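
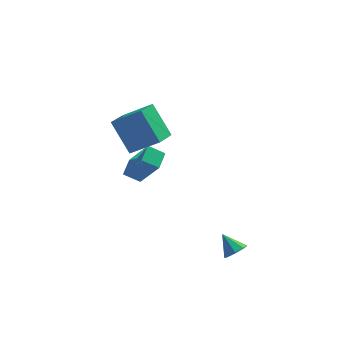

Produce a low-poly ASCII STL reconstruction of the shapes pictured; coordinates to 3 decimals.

solid 
facet normal -0.392 0.551 0.737
outer loop
vertex -1.93 1.009 4.932
vertex -1.308 2.122 4.431
vertex -3.242 1.323 3.999
endloop
endfacet
facet normal -0.454 -0.812 0.366
outer loop
vertex -2.512 0.298 2.629
vertex -1.93 1.009 4.932
vertex -3.242 1.323 3.999
endloop
endfacet
facet normal -0.392 0.551 0.737
outer loop
vertex -3.242 1.323 3.999
vertex -1.308 2.122 4.431
vertex -2.619 2.436 3.498
endloop
endfacet
facet normal -0.800 0.191 -0.569
outer loop
vertex -2.619 2.436 3.498
vertex -2.512 0.298 2.629
vertex -3.242 1.323 3.999
endloop
endfacet
facet normal 0.800 -0.191 0.569
outer loop
vertex -1.93 1.009 4.932
vertex -0.578 1.097 3.061
vertex -1.308 2.122 4.431
endloop
endfacet
facet normal -0.455 -0.812 0.366
outer loop
vertex -1.201 -0.016 3.562
vertex -1.93 1.009 4.932
vertex -2.512 0.298 2.629
endloop
endfacet
facet normal 0.800 -0.192 0.569
outer loop
vertex -1.201 -0.016 3.562
vertex -0.578 1.097 3.061
vertex -1.93 1.009 4.932
endloop
endfacet
facet normal 0.455 0.812 -0.365
outer loop
vertex -1.308 2.122 4.431
vertex -0.578 1.097 3.061
vertex -2.619 2.436 3.498
endloop
endfacet
facet normal -0.800 0.191 -0.569
outer loop
vertex -1.89 1.411 2.128
vertex -2.512 0.298 2.629
vertex -2.619 2.436 3.498
endloop
endfacet
facet normal 0.455 0.812 -0.366
outer loop
vertex -2.619 2.436 3.498
vertex -0.578 1.097 3.061
vertex -1.89 1.411 2.128
endloop
endfacet
facet normal 0.392 -0.551 -0.737
outer loop
vertex -1.89 1.411 2.128
vertex -1.201 -0.016 3.562
vertex -2.512 0.298 2.629
endloop
endfacet
facet normal 0.392 -0.551 -0.737
outer loop
vertex -0.578 1.097 3.061
vertex -1.201 -0.016 3.562
vertex -1.89 1.411 2.128
endloop
endfacet
facet normal 0.479 -0.598 -0.643
outer loop
vertex 2.197 -2.896 -1.66
vertex 1.883 -2.659 -2.114
vertex 2.404 -2.53 -1.846
endloop
endfacet
facet normal 0.458 0.183 0.870
outer loop
vertex 2.197 -2.896 -1.66
vertex 2.404 -2.53 -1.846
vertex 1.357 -2.001 -1.406
endloop
endfacet
facet normal 0.479 -0.598 -0.643
outer loop
vertex 2.404 -2.53 -1.846
vertex 1.883 -2.659 -2.114
vertex 2.306 -2.241 -2.188
endloop
endfacet
facet normal 0.546 0.711 0.444
outer loop
vertex 2.404 -2.53 -1.846
vertex 2.306 -2.241 -2.188
vertex 1.357 -2.001 -1.406
endloop
endfacet
facet normal 0.479 -0.598 -0.643
outer loop
vertex 2.306 -2.241 -2.188
vertex 1.883 -2.659 -2.114
vertex 1.961 -2.196 -2.487
endloop
endfacet
facet normal 0.189 0.979 -0.071
outer loop
vertex 2.306 -2.241 -2.188
vertex 1.961 -2.196 -2.487
vertex 1.357 -2.001 -1.406
endloop
endfacet
facet normal 0.478 -0.599 -0.643
outer loop
vertex 1.961 -2.196 -2.487
vertex 1.883 -2.659 -2.114
vertex 1.569 -2.423 -2.567
endloop
endfacet
facet normal -0.405 0.833 -0.377
outer loop
vertex 1.961 -2.196 -2.487
vertex 1.569 -2.423 -2.567
vertex 1.357 -2.001 -1.406
endloop
endfacet
facet normal 0.479 -0.598 -0.643
outer loop
vertex 1.569 -2.423 -2.567
vertex 1.883 -2.659 -2.114
vertex 1.362 -2.788 -2.382
endloop
endfacet
facet normal -0.888 0.356 -0.291
outer loop
vertex 1.569 -2.423 -2.567
vertex 1.362 -2.788 -2.382
vertex 1.357 -2.001 -1.406
endloop
endfacet
facet normal 0.479 -0.598 -0.643
outer loop
vertex 1.362 -2.788 -2.382
vertex 1.883 -2.659 -2.114
vertex 1.46 -3.078 -2.039
endloop
endfacet
facet normal -0.976 -0.172 0.134
outer loop
vertex 1.362 -2.788 -2.382
vertex 1.46 -3.078 -2.039
vertex 1.357 -2.001 -1.406
endloop
endfacet
facet normal 0.480 -0.599 -0.641
outer loop
vertex 1.46 -3.078 -2.039
vertex 1.883 -2.659 -2.114
vertex 1.805 -3.122 -1.74
endloop
endfacet
facet normal -0.619 -0.441 0.650
outer loop
vertex 1.46 -3.078 -2.039
vertex 1.805 -3.122 -1.74
vertex 1.357 -2.001 -1.406
endloop
endfacet
facet normal 0.477 -0.600 -0.643
outer loop
vertex 1.805 -3.122 -1.74
vertex 1.883 -2.659 -2.114
vertex 2.197 -2.896 -1.66
endloop
endfacet
facet normal -0.025 -0.295 0.955
outer loop
vertex 1.805 -3.122 -1.74
vertex 2.197 -2.896 -1.66
vertex 1.357 -2.001 -1.406
endloop
endfacet
facet normal -0.843 0.205 0.497
outer loop
vertex -1.788 2.645 -0.003
vertex -1.424 3.518 0.254
vertex -2.6 3.493 -1.732
endloop
endfacet
facet normal -0.372 -0.891 -0.262
outer loop
vertex -1.816 3.302 -2.194
vertex -1.788 2.645 -0.003
vertex -2.6 3.493 -1.732
endloop
endfacet
facet normal -0.843 0.205 0.497
outer loop
vertex -2.6 3.493 -1.732
vertex -1.424 3.518 0.254
vertex -2.236 4.366 -1.475
endloop
endfacet
facet normal -0.389 0.406 -0.827
outer loop
vertex -2.236 4.366 -1.475
vertex -1.816 3.302 -2.194
vertex -2.6 3.493 -1.732
endloop
endfacet
facet normal 0.389 -0.406 0.827
outer loop
vertex -1.788 2.645 -0.003
vertex -0.64 3.327 -0.208
vertex -1.424 3.518 0.254
endloop
endfacet
facet normal -0.372 -0.891 -0.262
outer loop
vertex -1.004 2.454 -0.465
vertex -1.788 2.645 -0.003
vertex -1.816 3.302 -2.194
endloop
endfacet
facet normal 0.389 -0.406 0.827
outer loop
vertex -1.004 2.454 -0.465
vertex -0.64 3.327 -0.208
vertex -1.788 2.645 -0.003
endloop
endfacet
facet normal 0.372 0.891 0.262
outer loop
vertex -1.424 3.518 0.254
vertex -0.64 3.327 -0.208
vertex -2.236 4.366 -1.475
endloop
endfacet
facet normal -0.389 0.406 -0.827
outer loop
vertex -1.452 4.175 -1.937
vertex -1.816 3.302 -2.194
vertex -2.236 4.366 -1.475
endloop
endfacet
facet normal 0.372 0.891 0.262
outer loop
vertex -2.236 4.366 -1.475
vertex -0.64 3.327 -0.208
vertex -1.452 4.175 -1.937
endloop
endfacet
facet normal 0.843 -0.205 -0.497
outer loop
vertex -1.452 4.175 -1.937
vertex -1.004 2.454 -0.465
vertex -1.816 3.302 -2.194
endloop
endfacet
facet normal 0.843 -0.205 -0.497
outer loop
vertex -0.64 3.327 -0.208
vertex -1.004 2.454 -0.465
vertex -1.452 4.175 -1.937
endloop
endfacet

endsolid


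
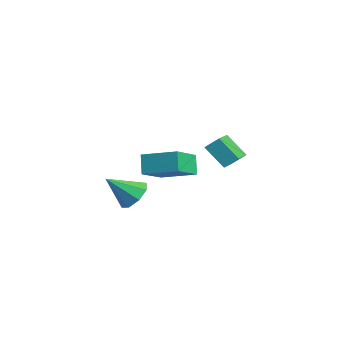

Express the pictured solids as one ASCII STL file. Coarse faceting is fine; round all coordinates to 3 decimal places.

solid 
facet normal -0.521 0.182 0.834
outer loop
vertex -2.128 -0.431 1.102
vertex -0.892 0.824 1.6
vertex -3.162 0.965 0.151
endloop
endfacet
facet normal -0.676 -0.685 -0.271
outer loop
vertex -2.568 0.756 -0.8
vertex -2.128 -0.431 1.102
vertex -3.162 0.965 0.151
endloop
endfacet
facet normal -0.521 0.183 0.834
outer loop
vertex -3.162 0.965 0.151
vertex -0.892 0.824 1.6
vertex -1.926 2.219 0.648
endloop
endfacet
facet normal -0.522 0.705 -0.481
outer loop
vertex -1.926 2.219 0.648
vertex -2.568 0.756 -0.8
vertex -3.162 0.965 0.151
endloop
endfacet
facet normal 0.522 -0.705 0.481
outer loop
vertex -2.128 -0.431 1.102
vertex -0.298 0.615 0.649
vertex -0.892 0.824 1.6
endloop
endfacet
facet normal -0.675 -0.686 -0.272
outer loop
vertex -1.534 -0.639 0.152
vertex -2.128 -0.431 1.102
vertex -2.568 0.756 -0.8
endloop
endfacet
facet normal 0.522 -0.705 0.481
outer loop
vertex -1.534 -0.639 0.152
vertex -0.298 0.615 0.649
vertex -2.128 -0.431 1.102
endloop
endfacet
facet normal 0.675 0.686 0.271
outer loop
vertex -0.892 0.824 1.6
vertex -0.298 0.615 0.649
vertex -1.926 2.219 0.648
endloop
endfacet
facet normal -0.522 0.705 -0.481
outer loop
vertex -1.332 2.011 -0.302
vertex -2.568 0.756 -0.8
vertex -1.926 2.219 0.648
endloop
endfacet
facet normal 0.675 0.686 0.272
outer loop
vertex -1.926 2.219 0.648
vertex -0.298 0.615 0.649
vertex -1.332 2.011 -0.302
endloop
endfacet
facet normal 0.521 -0.183 -0.834
outer loop
vertex -1.332 2.011 -0.302
vertex -1.534 -0.639 0.152
vertex -2.568 0.756 -0.8
endloop
endfacet
facet normal 0.521 -0.183 -0.834
outer loop
vertex -0.298 0.615 0.649
vertex -1.534 -0.639 0.152
vertex -1.332 2.011 -0.302
endloop
endfacet
facet normal 0.204 0.718 -0.666
outer loop
vertex 0.823 -1.411 0.388
vertex 0.221 -1.747 -0.159
vertex 0.211 -1.147 0.485
endloop
endfacet
facet normal 0.239 0.205 0.949
outer loop
vertex 0.823 -1.411 0.388
vertex 0.211 -1.147 0.485
vertex -0.121 -2.953 0.959
endloop
endfacet
facet normal 0.203 0.718 -0.666
outer loop
vertex 0.211 -1.147 0.485
vertex 0.221 -1.747 -0.159
vertex -0.395 -1.235 0.205
endloop
endfacet
facet normal -0.436 0.303 0.848
outer loop
vertex 0.211 -1.147 0.485
vertex -0.395 -1.235 0.205
vertex -0.121 -2.953 0.959
endloop
endfacet
facet normal 0.204 0.718 -0.665
outer loop
vertex -0.395 -1.235 0.205
vertex 0.221 -1.747 -0.159
vertex -0.64 -1.622 -0.288
endloop
endfacet
facet normal -0.907 0.040 0.420
outer loop
vertex -0.395 -1.235 0.205
vertex -0.64 -1.622 -0.288
vertex -0.121 -2.953 0.959
endloop
endfacet
facet normal 0.204 0.718 -0.665
outer loop
vertex -0.64 -1.622 -0.288
vertex 0.221 -1.747 -0.159
vertex -0.381 -2.083 -0.706
endloop
endfacet
facet normal -0.899 -0.429 -0.084
outer loop
vertex -0.64 -1.622 -0.288
vertex -0.381 -2.083 -0.706
vertex -0.121 -2.953 0.959
endloop
endfacet
facet normal 0.203 0.719 -0.665
outer loop
vertex -0.381 -2.083 -0.706
vertex 0.221 -1.747 -0.159
vertex 0.232 -2.346 -0.803
endloop
endfacet
facet normal -0.415 -0.831 -0.370
outer loop
vertex -0.381 -2.083 -0.706
vertex 0.232 -2.346 -0.803
vertex -0.121 -2.953 0.959
endloop
endfacet
facet normal 0.204 0.719 -0.665
outer loop
vertex 0.232 -2.346 -0.803
vertex 0.221 -1.747 -0.159
vertex 0.838 -2.259 -0.523
endloop
endfacet
facet normal 0.257 -0.928 -0.268
outer loop
vertex 0.232 -2.346 -0.803
vertex 0.838 -2.259 -0.523
vertex -0.121 -2.953 0.959
endloop
endfacet
facet normal 0.204 0.718 -0.665
outer loop
vertex 0.838 -2.259 -0.523
vertex 0.221 -1.747 -0.159
vertex 1.083 -1.871 -0.029
endloop
endfacet
facet normal 0.729 -0.665 0.161
outer loop
vertex 0.838 -2.259 -0.523
vertex 1.083 -1.871 -0.029
vertex -0.121 -2.953 0.959
endloop
endfacet
facet normal 0.204 0.718 -0.665
outer loop
vertex 1.083 -1.871 -0.029
vertex 0.221 -1.747 -0.159
vertex 0.823 -1.411 0.388
endloop
endfacet
facet normal 0.721 -0.195 0.665
outer loop
vertex 1.083 -1.871 -0.029
vertex 0.823 -1.411 0.388
vertex -0.121 -2.953 0.959
endloop
endfacet
facet normal -0.747 0.597 -0.292
outer loop
vertex -2.688 3.443 0.837
vertex -2.426 4.043 1.394
vertex -1.819 4.023 -0.197
endloop
endfacet
facet normal -0.304 -0.699 -0.648
outer loop
vertex -0.534 2.997 0.306
vertex -2.688 3.443 0.837
vertex -1.819 4.023 -0.197
endloop
endfacet
facet normal -0.747 0.597 -0.293
outer loop
vertex -1.819 4.023 -0.197
vertex -2.426 4.043 1.394
vertex -1.557 4.624 0.36
endloop
endfacet
facet normal 0.591 0.395 -0.704
outer loop
vertex -1.557 4.624 0.36
vertex -0.534 2.997 0.306
vertex -1.819 4.023 -0.197
endloop
endfacet
facet normal -0.591 -0.395 0.703
outer loop
vertex -2.688 3.443 0.837
vertex -1.141 3.017 1.897
vertex -2.426 4.043 1.394
endloop
endfacet
facet normal -0.304 -0.698 -0.648
outer loop
vertex -1.403 2.416 1.34
vertex -2.688 3.443 0.837
vertex -0.534 2.997 0.306
endloop
endfacet
facet normal -0.591 -0.395 0.704
outer loop
vertex -1.403 2.416 1.34
vertex -1.141 3.017 1.897
vertex -2.688 3.443 0.837
endloop
endfacet
facet normal 0.304 0.698 0.648
outer loop
vertex -2.426 4.043 1.394
vertex -1.141 3.017 1.897
vertex -1.557 4.624 0.36
endloop
endfacet
facet normal 0.591 0.395 -0.703
outer loop
vertex -0.272 3.597 0.863
vertex -0.534 2.997 0.306
vertex -1.557 4.624 0.36
endloop
endfacet
facet normal 0.305 0.698 0.648
outer loop
vertex -1.557 4.624 0.36
vertex -1.141 3.017 1.897
vertex -0.272 3.597 0.863
endloop
endfacet
facet normal 0.747 -0.597 0.292
outer loop
vertex -0.272 3.597 0.863
vertex -1.403 2.416 1.34
vertex -0.534 2.997 0.306
endloop
endfacet
facet normal 0.747 -0.597 0.293
outer loop
vertex -1.141 3.017 1.897
vertex -1.403 2.416 1.34
vertex -0.272 3.597 0.863
endloop
endfacet

endsolid


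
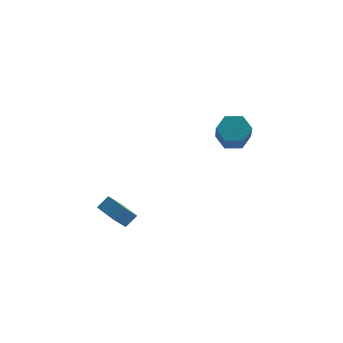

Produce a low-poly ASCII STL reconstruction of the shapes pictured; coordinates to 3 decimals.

solid 
facet normal -0.300 0.699 -0.649
outer loop
vertex 2.537 1.497 1.326
vertex 1.959 1.759 1.876
vertex 2.728 2.096 1.883
endloop
endfacet
facet normal 0.926 0.052 -0.374
outer loop
vertex 2.537 1.497 1.326
vertex 2.728 2.096 1.883
vertex 3.2 -0.04 2.754
endloop
endfacet
facet normal 0.926 0.053 -0.373
outer loop
vertex 3.2 -0.04 2.754
vertex 2.728 2.096 1.883
vertex 3.39 0.559 3.311
endloop
endfacet
facet normal 0.301 -0.699 0.649
outer loop
vertex 3.2 -0.04 2.754
vertex 3.39 0.559 3.311
vertex 2.621 0.221 3.304
endloop
endfacet
facet normal -0.300 0.699 -0.649
outer loop
vertex 2.728 2.096 1.883
vertex 1.959 1.759 1.876
vertex 2.15 2.358 2.433
endloop
endfacet
facet normal 0.660 0.644 0.387
outer loop
vertex 2.728 2.096 1.883
vertex 2.15 2.358 2.433
vertex 3.39 0.559 3.311
endloop
endfacet
facet normal 0.660 0.644 0.387
outer loop
vertex 3.39 0.559 3.311
vertex 2.15 2.358 2.433
vertex 2.812 0.821 3.861
endloop
endfacet
facet normal 0.301 -0.699 0.649
outer loop
vertex 3.39 0.559 3.311
vertex 2.812 0.821 3.861
vertex 2.621 0.221 3.304
endloop
endfacet
facet normal -0.301 0.699 -0.649
outer loop
vertex 2.15 2.358 2.433
vertex 1.959 1.759 1.876
vertex 1.38 2.02 2.426
endloop
endfacet
facet normal -0.267 0.592 0.761
outer loop
vertex 2.15 2.358 2.433
vertex 1.38 2.02 2.426
vertex 2.812 0.821 3.861
endloop
endfacet
facet normal -0.267 0.592 0.761
outer loop
vertex 2.812 0.821 3.861
vertex 1.38 2.02 2.426
vertex 2.043 0.483 3.854
endloop
endfacet
facet normal 0.301 -0.699 0.649
outer loop
vertex 2.812 0.821 3.861
vertex 2.043 0.483 3.854
vertex 2.621 0.221 3.304
endloop
endfacet
facet normal -0.301 0.699 -0.649
outer loop
vertex 1.38 2.02 2.426
vertex 1.959 1.759 1.876
vertex 1.19 1.421 1.869
endloop
endfacet
facet normal -0.926 -0.053 0.373
outer loop
vertex 1.38 2.02 2.426
vertex 1.19 1.421 1.869
vertex 2.043 0.483 3.854
endloop
endfacet
facet normal -0.926 -0.052 0.373
outer loop
vertex 2.043 0.483 3.854
vertex 1.19 1.421 1.869
vertex 1.852 -0.116 3.297
endloop
endfacet
facet normal 0.300 -0.699 0.649
outer loop
vertex 2.043 0.483 3.854
vertex 1.852 -0.116 3.297
vertex 2.621 0.221 3.304
endloop
endfacet
facet normal -0.301 0.699 -0.649
outer loop
vertex 1.19 1.421 1.869
vertex 1.959 1.759 1.876
vertex 1.768 1.159 1.319
endloop
endfacet
facet normal -0.660 -0.644 -0.387
outer loop
vertex 1.19 1.421 1.869
vertex 1.768 1.159 1.319
vertex 1.852 -0.116 3.297
endloop
endfacet
facet normal -0.660 -0.644 -0.387
outer loop
vertex 1.852 -0.116 3.297
vertex 1.768 1.159 1.319
vertex 2.43 -0.378 2.747
endloop
endfacet
facet normal 0.300 -0.699 0.649
outer loop
vertex 1.852 -0.116 3.297
vertex 2.43 -0.378 2.747
vertex 2.621 0.221 3.304
endloop
endfacet
facet normal -0.301 0.699 -0.649
outer loop
vertex 1.768 1.159 1.319
vertex 1.959 1.759 1.876
vertex 2.537 1.497 1.326
endloop
endfacet
facet normal 0.267 -0.592 -0.761
outer loop
vertex 1.768 1.159 1.319
vertex 2.537 1.497 1.326
vertex 2.43 -0.378 2.747
endloop
endfacet
facet normal 0.267 -0.592 -0.761
outer loop
vertex 2.43 -0.378 2.747
vertex 2.537 1.497 1.326
vertex 3.2 -0.04 2.754
endloop
endfacet
facet normal 0.301 -0.699 0.649
outer loop
vertex 2.43 -0.378 2.747
vertex 3.2 -0.04 2.754
vertex 2.621 0.221 3.304
endloop
endfacet
facet normal -0.424 -0.603 -0.676
outer loop
vertex -2.883 -1.333 -3.383
vertex -4.274 -0.306 -3.427
vertex -2.491 -0.833 -4.075
endloop
endfacet
facet normal 0.804 -0.594 0.026
outer loop
vertex -2.126 -0.314 -3.493
vertex -2.883 -1.333 -3.383
vertex -2.491 -0.833 -4.075
endloop
endfacet
facet normal -0.424 -0.602 -0.677
outer loop
vertex -2.491 -0.833 -4.075
vertex -4.274 -0.306 -3.427
vertex -3.881 0.195 -4.119
endloop
endfacet
facet normal 0.417 0.533 -0.736
outer loop
vertex -3.881 0.195 -4.119
vertex -2.126 -0.314 -3.493
vertex -2.491 -0.833 -4.075
endloop
endfacet
facet normal -0.417 -0.533 0.737
outer loop
vertex -2.883 -1.333 -3.383
vertex -3.909 0.213 -2.845
vertex -4.274 -0.306 -3.427
endloop
endfacet
facet normal 0.804 -0.594 0.026
outer loop
vertex -2.519 -0.815 -2.801
vertex -2.883 -1.333 -3.383
vertex -2.126 -0.314 -3.493
endloop
endfacet
facet normal -0.418 -0.533 0.736
outer loop
vertex -2.519 -0.815 -2.801
vertex -3.909 0.213 -2.845
vertex -2.883 -1.333 -3.383
endloop
endfacet
facet normal -0.804 0.594 -0.026
outer loop
vertex -4.274 -0.306 -3.427
vertex -3.909 0.213 -2.845
vertex -3.881 0.195 -4.119
endloop
endfacet
facet normal 0.417 0.534 -0.736
outer loop
vertex -3.517 0.713 -3.537
vertex -2.126 -0.314 -3.493
vertex -3.881 0.195 -4.119
endloop
endfacet
facet normal -0.804 0.594 -0.026
outer loop
vertex -3.881 0.195 -4.119
vertex -3.909 0.213 -2.845
vertex -3.517 0.713 -3.537
endloop
endfacet
facet normal 0.423 0.602 0.677
outer loop
vertex -3.517 0.713 -3.537
vertex -2.519 -0.815 -2.801
vertex -2.126 -0.314 -3.493
endloop
endfacet
facet normal 0.424 0.603 0.676
outer loop
vertex -3.909 0.213 -2.845
vertex -2.519 -0.815 -2.801
vertex -3.517 0.713 -3.537
endloop
endfacet

endsolid


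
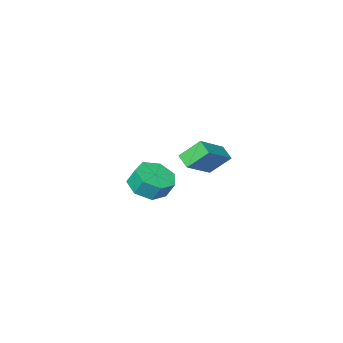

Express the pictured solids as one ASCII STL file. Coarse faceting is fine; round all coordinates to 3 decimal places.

solid 
facet normal -0.596 0.394 0.700
outer loop
vertex 2.055 2.836 4.755
vertex 2.05 3.575 4.335
vertex 0.514 2.263 3.764
endloop
endfacet
facet normal 0.006 -0.870 0.493
outer loop
vertex 1.33 1.725 2.805
vertex 2.055 2.836 4.755
vertex 0.514 2.263 3.764
endloop
endfacet
facet normal -0.596 0.392 0.701
outer loop
vertex 0.514 2.263 3.764
vertex 2.05 3.575 4.335
vertex 0.508 3.003 3.345
endloop
endfacet
facet normal -0.803 -0.299 -0.516
outer loop
vertex 0.508 3.003 3.345
vertex 1.33 1.725 2.805
vertex 0.514 2.263 3.764
endloop
endfacet
facet normal 0.803 0.299 0.516
outer loop
vertex 2.055 2.836 4.755
vertex 2.866 3.037 3.376
vertex 2.05 3.575 4.335
endloop
endfacet
facet normal 0.006 -0.870 0.493
outer loop
vertex 2.872 2.297 3.795
vertex 2.055 2.836 4.755
vertex 1.33 1.725 2.805
endloop
endfacet
facet normal 0.803 0.299 0.516
outer loop
vertex 2.872 2.297 3.795
vertex 2.866 3.037 3.376
vertex 2.055 2.836 4.755
endloop
endfacet
facet normal -0.006 0.870 -0.493
outer loop
vertex 2.05 3.575 4.335
vertex 2.866 3.037 3.376
vertex 0.508 3.003 3.345
endloop
endfacet
facet normal -0.803 -0.299 -0.516
outer loop
vertex 1.325 2.464 2.385
vertex 1.33 1.725 2.805
vertex 0.508 3.003 3.345
endloop
endfacet
facet normal -0.006 0.870 -0.493
outer loop
vertex 0.508 3.003 3.345
vertex 2.866 3.037 3.376
vertex 1.325 2.464 2.385
endloop
endfacet
facet normal 0.596 -0.394 -0.700
outer loop
vertex 1.325 2.464 2.385
vertex 2.872 2.297 3.795
vertex 1.33 1.725 2.805
endloop
endfacet
facet normal 0.596 -0.392 -0.701
outer loop
vertex 2.866 3.037 3.376
vertex 2.872 2.297 3.795
vertex 1.325 2.464 2.385
endloop
endfacet
facet normal 0.215 -0.434 -0.875
outer loop
vertex 2.315 -3.71 -0.742
vertex 1.365 -3.343 -1.158
vertex 2.35 -2.852 -1.159
endloop
endfacet
facet normal 0.976 0.062 0.209
outer loop
vertex 2.315 -3.71 -0.742
vertex 2.35 -2.852 -1.159
vertex 2.085 -3.245 0.194
endloop
endfacet
facet normal 0.976 0.062 0.209
outer loop
vertex 2.085 -3.245 0.194
vertex 2.35 -2.852 -1.159
vertex 2.12 -2.387 -0.224
endloop
endfacet
facet normal -0.215 0.435 0.875
outer loop
vertex 2.085 -3.245 0.194
vertex 2.12 -2.387 -0.224
vertex 1.135 -2.877 -0.222
endloop
endfacet
facet normal 0.216 -0.435 -0.874
outer loop
vertex 2.35 -2.852 -1.159
vertex 1.365 -3.343 -1.158
vertex 1.643 -2.364 -1.576
endloop
endfacet
facet normal 0.637 0.741 -0.212
outer loop
vertex 2.35 -2.852 -1.159
vertex 1.643 -2.364 -1.576
vertex 2.12 -2.387 -0.224
endloop
endfacet
facet normal 0.637 0.742 -0.212
outer loop
vertex 2.12 -2.387 -0.224
vertex 1.643 -2.364 -1.576
vertex 1.413 -1.899 -0.64
endloop
endfacet
facet normal -0.215 0.435 0.875
outer loop
vertex 2.12 -2.387 -0.224
vertex 1.413 -1.899 -0.64
vertex 1.135 -2.877 -0.222
endloop
endfacet
facet normal 0.215 -0.434 -0.875
outer loop
vertex 1.643 -2.364 -1.576
vertex 1.365 -3.343 -1.158
vertex 0.727 -2.612 -1.678
endloop
endfacet
facet normal -0.181 0.862 -0.473
outer loop
vertex 1.643 -2.364 -1.576
vertex 0.727 -2.612 -1.678
vertex 1.413 -1.899 -0.64
endloop
endfacet
facet normal -0.181 0.862 -0.473
outer loop
vertex 1.413 -1.899 -0.64
vertex 0.727 -2.612 -1.678
vertex 0.497 -2.147 -0.742
endloop
endfacet
facet normal -0.215 0.435 0.874
outer loop
vertex 1.413 -1.899 -0.64
vertex 0.497 -2.147 -0.742
vertex 1.135 -2.877 -0.222
endloop
endfacet
facet normal 0.215 -0.435 -0.875
outer loop
vertex 0.727 -2.612 -1.678
vertex 1.365 -3.343 -1.158
vertex 0.292 -3.411 -1.388
endloop
endfacet
facet normal -0.864 0.333 -0.378
outer loop
vertex 0.727 -2.612 -1.678
vertex 0.292 -3.411 -1.388
vertex 0.497 -2.147 -0.742
endloop
endfacet
facet normal -0.863 0.334 -0.379
outer loop
vertex 0.497 -2.147 -0.742
vertex 0.292 -3.411 -1.388
vertex 0.061 -2.946 -0.452
endloop
endfacet
facet normal -0.215 0.435 0.874
outer loop
vertex 0.497 -2.147 -0.742
vertex 0.061 -2.946 -0.452
vertex 1.135 -2.877 -0.222
endloop
endfacet
facet normal 0.215 -0.435 -0.874
outer loop
vertex 0.292 -3.411 -1.388
vertex 1.365 -3.343 -1.158
vertex 0.664 -4.158 -0.925
endloop
endfacet
facet normal -0.895 -0.446 0.000
outer loop
vertex 0.292 -3.411 -1.388
vertex 0.664 -4.158 -0.925
vertex 0.061 -2.946 -0.452
endloop
endfacet
facet normal -0.895 -0.446 0.002
outer loop
vertex 0.061 -2.946 -0.452
vertex 0.664 -4.158 -0.925
vertex 0.434 -3.693 0.011
endloop
endfacet
facet normal -0.215 0.435 0.875
outer loop
vertex 0.061 -2.946 -0.452
vertex 0.434 -3.693 0.011
vertex 1.135 -2.877 -0.222
endloop
endfacet
facet normal 0.215 -0.435 -0.874
outer loop
vertex 0.664 -4.158 -0.925
vertex 1.365 -3.343 -1.158
vertex 1.565 -4.291 -0.637
endloop
endfacet
facet normal -0.253 -0.890 0.380
outer loop
vertex 0.664 -4.158 -0.925
vertex 1.565 -4.291 -0.637
vertex 0.434 -3.693 0.011
endloop
endfacet
facet normal -0.253 -0.890 0.380
outer loop
vertex 0.434 -3.693 0.011
vertex 1.565 -4.291 -0.637
vertex 1.334 -3.826 0.298
endloop
endfacet
facet normal -0.215 0.434 0.875
outer loop
vertex 0.434 -3.693 0.011
vertex 1.334 -3.826 0.298
vertex 1.135 -2.877 -0.222
endloop
endfacet
facet normal 0.215 -0.435 -0.874
outer loop
vertex 1.565 -4.291 -0.637
vertex 1.365 -3.343 -1.158
vertex 2.315 -3.71 -0.742
endloop
endfacet
facet normal 0.580 -0.663 0.473
outer loop
vertex 1.565 -4.291 -0.637
vertex 2.315 -3.71 -0.742
vertex 1.334 -3.826 0.298
endloop
endfacet
facet normal 0.579 -0.664 0.472
outer loop
vertex 1.334 -3.826 0.298
vertex 2.315 -3.71 -0.742
vertex 2.085 -3.245 0.194
endloop
endfacet
facet normal -0.215 0.434 0.875
outer loop
vertex 1.334 -3.826 0.298
vertex 2.085 -3.245 0.194
vertex 1.135 -2.877 -0.222
endloop
endfacet

endsolid


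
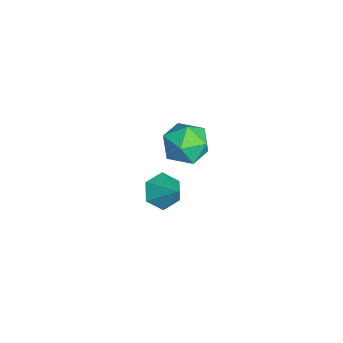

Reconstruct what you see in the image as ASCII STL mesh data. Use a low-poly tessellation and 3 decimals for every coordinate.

solid 
facet normal 0.527 0.231 0.818
outer loop
vertex 0.208 2.78 4.144
vertex -0.424 2.06 4.754
vertex 0.524 1.694 4.247
endloop
endfacet
facet normal 0.928 0.292 0.231
outer loop
vertex 0.208 2.78 4.144
vertex 0.524 1.694 4.247
vertex 0.609 2.217 3.243
endloop
endfacet
facet normal 0.614 0.763 -0.203
outer loop
vertex 0.208 2.78 4.144
vertex 0.609 2.217 3.243
vertex -0.286 2.907 3.13
endloop
endfacet
facet normal 0.018 0.993 0.116
outer loop
vertex 0.208 2.78 4.144
vertex -0.286 2.907 3.13
vertex -0.924 2.81 4.064
endloop
endfacet
facet normal -0.035 0.664 0.747
outer loop
vertex 0.208 2.78 4.144
vertex -0.924 2.81 4.064
vertex -0.424 2.06 4.754
endloop
endfacet
facet normal 0.934 -0.342 -0.099
outer loop
vertex 0.609 2.217 3.243
vertex 0.524 1.694 4.247
vertex 0.224 1.15 3.296
endloop
endfacet
facet normal 0.285 -0.440 0.851
outer loop
vertex 0.524 1.694 4.247
vertex -0.424 2.06 4.754
vertex -0.414 1.053 4.23
endloop
endfacet
facet normal -0.624 0.262 0.736
outer loop
vertex -0.424 2.06 4.754
vertex -0.924 2.81 4.064
vertex -1.309 1.743 4.117
endloop
endfacet
facet normal -0.537 0.794 -0.285
outer loop
vertex -0.924 2.81 4.064
vertex -0.286 2.907 3.13
vertex -1.224 2.266 3.113
endloop
endfacet
facet normal 0.426 0.421 -0.801
outer loop
vertex -0.286 2.907 3.13
vertex 0.609 2.217 3.243
vertex -0.276 1.9 2.606
endloop
endfacet
facet normal -0.018 -0.993 -0.116
outer loop
vertex -0.908 1.18 3.216
vertex 0.224 1.15 3.296
vertex -0.414 1.053 4.23
endloop
endfacet
facet normal -0.614 -0.763 0.203
outer loop
vertex -0.908 1.18 3.216
vertex -0.414 1.053 4.23
vertex -1.309 1.743 4.117
endloop
endfacet
facet normal -0.928 -0.292 -0.231
outer loop
vertex -0.908 1.18 3.216
vertex -1.309 1.743 4.117
vertex -1.224 2.266 3.113
endloop
endfacet
facet normal -0.527 -0.231 -0.818
outer loop
vertex -0.908 1.18 3.216
vertex -1.224 2.266 3.113
vertex -0.276 1.9 2.606
endloop
endfacet
facet normal 0.035 -0.664 -0.747
outer loop
vertex -0.908 1.18 3.216
vertex -0.276 1.9 2.606
vertex 0.224 1.15 3.296
endloop
endfacet
facet normal 0.537 -0.794 0.285
outer loop
vertex -0.414 1.053 4.23
vertex 0.224 1.15 3.296
vertex 0.524 1.694 4.247
endloop
endfacet
facet normal -0.426 -0.421 0.801
outer loop
vertex -1.309 1.743 4.117
vertex -0.414 1.053 4.23
vertex -0.424 2.06 4.754
endloop
endfacet
facet normal -0.934 0.342 0.099
outer loop
vertex -1.224 2.266 3.113
vertex -1.309 1.743 4.117
vertex -0.924 2.81 4.064
endloop
endfacet
facet normal -0.285 0.440 -0.851
outer loop
vertex -0.276 1.9 2.606
vertex -1.224 2.266 3.113
vertex -0.286 2.907 3.13
endloop
endfacet
facet normal 0.624 -0.262 -0.736
outer loop
vertex 0.224 1.15 3.296
vertex -0.276 1.9 2.606
vertex 0.609 2.217 3.243
endloop
endfacet
facet normal -0.641 -0.403 -0.653
outer loop
vertex -1.479 1.13 -2.321
vertex -2.167 1.163 -1.666
vertex -2.033 1.899 -2.252
endloop
endfacet
facet normal 0.744 0.568 -0.352
outer loop
vertex -1.479 1.13 -2.321
vertex -2.033 1.899 -2.252
vertex -1.193 1.777 -0.674
endloop
endfacet
facet normal -0.640 -0.404 -0.653
outer loop
vertex -2.033 1.899 -2.252
vertex -2.167 1.163 -1.666
vertex -2.721 1.932 -1.598
endloop
endfacet
facet normal 0.080 0.996 0.034
outer loop
vertex -2.033 1.899 -2.252
vertex -2.721 1.932 -1.598
vertex -1.193 1.777 -0.674
endloop
endfacet
facet normal -0.640 -0.404 -0.653
outer loop
vertex -2.721 1.932 -1.598
vertex -2.167 1.163 -1.666
vertex -2.855 1.196 -1.012
endloop
endfacet
facet normal -0.359 0.621 0.697
outer loop
vertex -2.721 1.932 -1.598
vertex -2.855 1.196 -1.012
vertex -1.193 1.777 -0.674
endloop
endfacet
facet normal -0.640 -0.404 -0.653
outer loop
vertex -2.855 1.196 -1.012
vertex -2.167 1.163 -1.666
vertex -2.301 0.428 -1.08
endloop
endfacet
facet normal -0.134 -0.183 0.974
outer loop
vertex -2.855 1.196 -1.012
vertex -2.301 0.428 -1.08
vertex -1.193 1.777 -0.674
endloop
endfacet
facet normal -0.641 -0.403 -0.653
outer loop
vertex -2.301 0.428 -1.08
vertex -2.167 1.163 -1.666
vertex -1.613 0.394 -1.735
endloop
endfacet
facet normal 0.529 -0.612 0.588
outer loop
vertex -2.301 0.428 -1.08
vertex -1.613 0.394 -1.735
vertex -1.193 1.777 -0.674
endloop
endfacet
facet normal -0.641 -0.403 -0.653
outer loop
vertex -1.613 0.394 -1.735
vertex -2.167 1.163 -1.666
vertex -1.479 1.13 -2.321
endloop
endfacet
facet normal 0.969 -0.236 -0.075
outer loop
vertex -1.613 0.394 -1.735
vertex -1.479 1.13 -2.321
vertex -1.193 1.777 -0.674
endloop
endfacet

endsolid


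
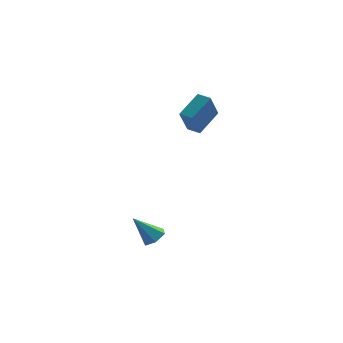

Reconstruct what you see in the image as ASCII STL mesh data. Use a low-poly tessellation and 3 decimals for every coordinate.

solid 
facet normal 0.607 0.103 -0.788
outer loop
vertex -1.328 -2.974 -3.918
vertex -1.75 -3.513 -4.313
vertex -1.942 -2.748 -4.361
endloop
endfacet
facet normal -0.046 0.863 0.504
outer loop
vertex -1.328 -2.974 -3.918
vertex -1.942 -2.748 -4.361
vertex -2.91 -3.707 -2.807
endloop
endfacet
facet normal 0.607 0.103 -0.788
outer loop
vertex -1.942 -2.748 -4.361
vertex -1.75 -3.513 -4.313
vertex -2.364 -3.287 -4.756
endloop
endfacet
facet normal -0.759 0.647 -0.073
outer loop
vertex -1.942 -2.748 -4.361
vertex -2.364 -3.287 -4.756
vertex -2.91 -3.707 -2.807
endloop
endfacet
facet normal 0.606 0.101 -0.789
outer loop
vertex -2.364 -3.287 -4.756
vertex -1.75 -3.513 -4.313
vertex -2.173 -4.052 -4.707
endloop
endfacet
facet normal -0.917 -0.249 -0.311
outer loop
vertex -2.364 -3.287 -4.756
vertex -2.173 -4.052 -4.707
vertex -2.91 -3.707 -2.807
endloop
endfacet
facet normal 0.606 0.101 -0.789
outer loop
vertex -2.173 -4.052 -4.707
vertex -1.75 -3.513 -4.313
vertex -1.559 -4.278 -4.264
endloop
endfacet
facet normal -0.363 -0.931 0.028
outer loop
vertex -2.173 -4.052 -4.707
vertex -1.559 -4.278 -4.264
vertex -2.91 -3.707 -2.807
endloop
endfacet
facet normal 0.608 0.101 -0.788
outer loop
vertex -1.559 -4.278 -4.264
vertex -1.75 -3.513 -4.313
vertex -1.137 -3.739 -3.869
endloop
endfacet
facet normal 0.349 -0.716 0.604
outer loop
vertex -1.559 -4.278 -4.264
vertex -1.137 -3.739 -3.869
vertex -2.91 -3.707 -2.807
endloop
endfacet
facet normal 0.608 0.101 -0.788
outer loop
vertex -1.137 -3.739 -3.869
vertex -1.75 -3.513 -4.313
vertex -1.328 -2.974 -3.918
endloop
endfacet
facet normal 0.508 0.181 0.842
outer loop
vertex -1.137 -3.739 -3.869
vertex -1.328 -2.974 -3.918
vertex -2.91 -3.707 -2.807
endloop
endfacet
facet normal -0.442 -0.721 -0.534
outer loop
vertex -0.124 -0.079 3.486
vertex -0.898 0.328 3.578
vertex 0.202 0.902 1.891
endloop
endfacet
facet normal 0.880 -0.464 -0.105
outer loop
vertex 1.058 2.292 2.922
vertex -0.124 -0.079 3.486
vertex 0.202 0.902 1.891
endloop
endfacet
facet normal -0.443 -0.720 -0.534
outer loop
vertex 0.202 0.902 1.891
vertex -0.898 0.328 3.578
vertex -0.572 1.309 1.984
endloop
endfacet
facet normal 0.171 0.517 -0.839
outer loop
vertex -0.572 1.309 1.984
vertex 1.058 2.292 2.922
vertex 0.202 0.902 1.891
endloop
endfacet
facet normal -0.172 -0.516 0.839
outer loop
vertex -0.124 -0.079 3.486
vertex -0.042 1.718 4.609
vertex -0.898 0.328 3.578
endloop
endfacet
facet normal 0.880 -0.464 -0.105
outer loop
vertex 0.732 1.311 4.516
vertex -0.124 -0.079 3.486
vertex 1.058 2.292 2.922
endloop
endfacet
facet normal -0.171 -0.517 0.839
outer loop
vertex 0.732 1.311 4.516
vertex -0.042 1.718 4.609
vertex -0.124 -0.079 3.486
endloop
endfacet
facet normal -0.880 0.464 0.105
outer loop
vertex -0.898 0.328 3.578
vertex -0.042 1.718 4.609
vertex -0.572 1.309 1.984
endloop
endfacet
facet normal 0.172 0.516 -0.839
outer loop
vertex 0.284 2.699 3.014
vertex 1.058 2.292 2.922
vertex -0.572 1.309 1.984
endloop
endfacet
facet normal -0.880 0.464 0.105
outer loop
vertex -0.572 1.309 1.984
vertex -0.042 1.718 4.609
vertex 0.284 2.699 3.014
endloop
endfacet
facet normal 0.442 0.721 0.534
outer loop
vertex 0.284 2.699 3.014
vertex 0.732 1.311 4.516
vertex 1.058 2.292 2.922
endloop
endfacet
facet normal 0.443 0.720 0.534
outer loop
vertex -0.042 1.718 4.609
vertex 0.732 1.311 4.516
vertex 0.284 2.699 3.014
endloop
endfacet

endsolid


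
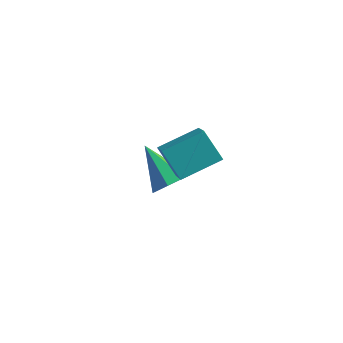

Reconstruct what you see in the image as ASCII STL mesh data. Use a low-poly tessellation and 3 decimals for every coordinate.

solid 
facet normal -0.642 0.195 0.742
outer loop
vertex -0.556 -3.51 0.704
vertex -1.141 -2.677 -0.021
vertex -1.437 -4.553 0.216
endloop
endfacet
facet normal 0.468 -0.667 0.580
outer loop
vertex -0.679 -4.783 -0.659
vertex -0.556 -3.51 0.704
vertex -1.437 -4.553 0.216
endloop
endfacet
facet normal -0.642 0.195 0.741
outer loop
vertex -1.437 -4.553 0.216
vertex -1.141 -2.677 -0.021
vertex -2.022 -3.72 -0.51
endloop
endfacet
facet normal -0.607 -0.720 -0.337
outer loop
vertex -2.022 -3.72 -0.51
vertex -0.679 -4.783 -0.659
vertex -1.437 -4.553 0.216
endloop
endfacet
facet normal 0.607 0.720 0.337
outer loop
vertex -0.556 -3.51 0.704
vertex -0.383 -2.907 -0.896
vertex -1.141 -2.677 -0.021
endloop
endfacet
facet normal 0.467 -0.667 0.581
outer loop
vertex 0.202 -3.74 -0.17
vertex -0.556 -3.51 0.704
vertex -0.679 -4.783 -0.659
endloop
endfacet
facet normal 0.607 0.720 0.337
outer loop
vertex 0.202 -3.74 -0.17
vertex -0.383 -2.907 -0.896
vertex -0.556 -3.51 0.704
endloop
endfacet
facet normal -0.467 0.667 -0.580
outer loop
vertex -1.141 -2.677 -0.021
vertex -0.383 -2.907 -0.896
vertex -2.022 -3.72 -0.51
endloop
endfacet
facet normal -0.607 -0.720 -0.337
outer loop
vertex -1.264 -3.95 -1.384
vertex -0.679 -4.783 -0.659
vertex -2.022 -3.72 -0.51
endloop
endfacet
facet normal -0.467 0.667 -0.581
outer loop
vertex -2.022 -3.72 -0.51
vertex -0.383 -2.907 -0.896
vertex -1.264 -3.95 -1.384
endloop
endfacet
facet normal 0.642 -0.195 -0.742
outer loop
vertex -1.264 -3.95 -1.384
vertex 0.202 -3.74 -0.17
vertex -0.679 -4.783 -0.659
endloop
endfacet
facet normal 0.642 -0.195 -0.741
outer loop
vertex -0.383 -2.907 -0.896
vertex 0.202 -3.74 -0.17
vertex -1.264 -3.95 -1.384
endloop
endfacet
facet normal 0.709 -0.296 -0.639
outer loop
vertex -2.021 -1.425 -3.688
vertex -2.457 -1.962 -3.923
vertex -2.399 -1.279 -4.175
endloop
endfacet
facet normal 0.094 0.971 0.218
outer loop
vertex -2.021 -1.425 -3.688
vertex -2.399 -1.279 -4.175
vertex -3.663 -1.458 -2.837
endloop
endfacet
facet normal 0.711 -0.296 -0.638
outer loop
vertex -2.399 -1.279 -4.175
vertex -2.457 -1.962 -3.923
vertex -2.82 -1.647 -4.473
endloop
endfacet
facet normal -0.473 0.814 -0.338
outer loop
vertex -2.399 -1.279 -4.175
vertex -2.82 -1.647 -4.473
vertex -3.663 -1.458 -2.837
endloop
endfacet
facet normal 0.710 -0.296 -0.638
outer loop
vertex -2.82 -1.647 -4.473
vertex -2.457 -1.962 -3.923
vertex -2.967 -2.252 -4.356
endloop
endfacet
facet normal -0.876 0.123 -0.466
outer loop
vertex -2.82 -1.647 -4.473
vertex -2.967 -2.252 -4.356
vertex -3.663 -1.458 -2.837
endloop
endfacet
facet normal 0.710 -0.295 -0.639
outer loop
vertex -2.967 -2.252 -4.356
vertex -2.457 -1.962 -3.923
vertex -2.73 -2.638 -3.914
endloop
endfacet
facet normal -0.813 -0.579 -0.070
outer loop
vertex -2.967 -2.252 -4.356
vertex -2.73 -2.638 -3.914
vertex -3.663 -1.458 -2.837
endloop
endfacet
facet normal 0.711 -0.295 -0.639
outer loop
vertex -2.73 -2.638 -3.914
vertex -2.457 -1.962 -3.923
vertex -2.287 -2.515 -3.478
endloop
endfacet
facet normal -0.331 -0.765 0.552
outer loop
vertex -2.73 -2.638 -3.914
vertex -2.287 -2.515 -3.478
vertex -3.663 -1.458 -2.837
endloop
endfacet
facet normal 0.709 -0.297 -0.640
outer loop
vertex -2.287 -2.515 -3.478
vertex -2.457 -1.962 -3.923
vertex -1.971 -1.975 -3.378
endloop
endfacet
facet normal 0.208 -0.295 0.933
outer loop
vertex -2.287 -2.515 -3.478
vertex -1.971 -1.975 -3.378
vertex -3.663 -1.458 -2.837
endloop
endfacet
facet normal 0.709 -0.296 -0.640
outer loop
vertex -1.971 -1.975 -3.378
vertex -2.457 -1.962 -3.923
vertex -2.021 -1.425 -3.688
endloop
endfacet
facet normal 0.397 0.478 0.784
outer loop
vertex -1.971 -1.975 -3.378
vertex -2.021 -1.425 -3.688
vertex -3.663 -1.458 -2.837
endloop
endfacet

endsolid


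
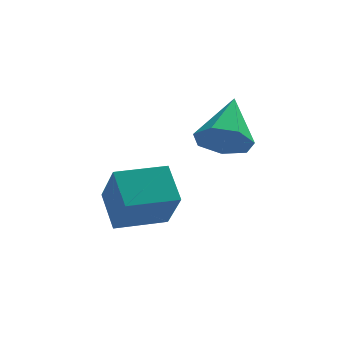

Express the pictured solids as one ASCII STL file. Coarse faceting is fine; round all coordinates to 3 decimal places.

solid 
facet normal -0.243 -0.804 -0.543
outer loop
vertex 1.694 2.266 1.004
vertex 1.29 2.834 0.343
vertex 2.198 2.526 0.393
endloop
endfacet
facet normal 0.792 -0.141 0.593
outer loop
vertex 1.694 2.266 1.004
vertex 2.198 2.526 0.393
vertex 1.77 4.426 1.417
endloop
endfacet
facet normal -0.243 -0.804 -0.543
outer loop
vertex 2.198 2.526 0.393
vertex 1.29 2.834 0.343
vertex 2.018 3.018 -0.255
endloop
endfacet
facet normal 0.964 0.256 -0.073
outer loop
vertex 2.198 2.526 0.393
vertex 2.018 3.018 -0.255
vertex 1.77 4.426 1.417
endloop
endfacet
facet normal -0.242 -0.804 -0.543
outer loop
vertex 2.018 3.018 -0.255
vertex 1.29 2.834 0.343
vertex 1.29 3.371 -0.453
endloop
endfacet
facet normal 0.483 0.704 -0.521
outer loop
vertex 2.018 3.018 -0.255
vertex 1.29 3.371 -0.453
vertex 1.77 4.426 1.417
endloop
endfacet
facet normal -0.241 -0.804 -0.543
outer loop
vertex 1.29 3.371 -0.453
vertex 1.29 2.834 0.343
vertex 0.562 3.319 -0.052
endloop
endfacet
facet normal -0.289 0.864 -0.413
outer loop
vertex 1.29 3.371 -0.453
vertex 0.562 3.319 -0.052
vertex 1.77 4.426 1.417
endloop
endfacet
facet normal -0.242 -0.805 -0.542
outer loop
vertex 0.562 3.319 -0.052
vertex 1.29 2.834 0.343
vertex 0.382 2.902 0.647
endloop
endfacet
facet normal -0.770 0.616 0.169
outer loop
vertex 0.562 3.319 -0.052
vertex 0.382 2.902 0.647
vertex 1.77 4.426 1.417
endloop
endfacet
facet normal -0.242 -0.804 -0.543
outer loop
vertex 0.382 2.902 0.647
vertex 1.29 2.834 0.343
vertex 0.886 2.434 1.116
endloop
endfacet
facet normal -0.598 0.146 0.788
outer loop
vertex 0.382 2.902 0.647
vertex 0.886 2.434 1.116
vertex 1.77 4.426 1.417
endloop
endfacet
facet normal -0.242 -0.804 -0.543
outer loop
vertex 0.886 2.434 1.116
vertex 1.29 2.834 0.343
vertex 1.694 2.266 1.004
endloop
endfacet
facet normal 0.096 -0.190 0.977
outer loop
vertex 0.886 2.434 1.116
vertex 1.694 2.266 1.004
vertex 1.77 4.426 1.417
endloop
endfacet
facet normal -0.962 -0.271 0.021
outer loop
vertex -1.697 2.433 -2.132
vertex -2.009 3.609 -1.254
vertex -2.033 3.505 -3.688
endloop
endfacet
facet normal 0.208 -0.784 -0.585
outer loop
vertex -0.311 3.991 -3.726
vertex -1.697 2.433 -2.132
vertex -2.033 3.505 -3.688
endloop
endfacet
facet normal -0.962 -0.272 0.021
outer loop
vertex -2.033 3.505 -3.688
vertex -2.009 3.609 -1.254
vertex -2.346 4.681 -2.811
endloop
endfacet
facet normal -0.175 0.558 -0.811
outer loop
vertex -2.346 4.681 -2.811
vertex -0.311 3.991 -3.726
vertex -2.033 3.505 -3.688
endloop
endfacet
facet normal 0.176 -0.559 0.811
outer loop
vertex -1.697 2.433 -2.132
vertex -0.287 4.095 -1.292
vertex -2.009 3.609 -1.254
endloop
endfacet
facet normal 0.209 -0.784 -0.585
outer loop
vertex 0.026 2.919 -2.169
vertex -1.697 2.433 -2.132
vertex -0.311 3.991 -3.726
endloop
endfacet
facet normal 0.175 -0.558 0.811
outer loop
vertex 0.026 2.919 -2.169
vertex -0.287 4.095 -1.292
vertex -1.697 2.433 -2.132
endloop
endfacet
facet normal -0.208 0.784 0.585
outer loop
vertex -2.009 3.609 -1.254
vertex -0.287 4.095 -1.292
vertex -2.346 4.681 -2.811
endloop
endfacet
facet normal -0.175 0.559 -0.811
outer loop
vertex -0.623 5.167 -2.848
vertex -0.311 3.991 -3.726
vertex -2.346 4.681 -2.811
endloop
endfacet
facet normal -0.209 0.784 0.585
outer loop
vertex -2.346 4.681 -2.811
vertex -0.287 4.095 -1.292
vertex -0.623 5.167 -2.848
endloop
endfacet
facet normal 0.962 0.271 -0.021
outer loop
vertex -0.623 5.167 -2.848
vertex 0.026 2.919 -2.169
vertex -0.311 3.991 -3.726
endloop
endfacet
facet normal 0.962 0.272 -0.021
outer loop
vertex -0.287 4.095 -1.292
vertex 0.026 2.919 -2.169
vertex -0.623 5.167 -2.848
endloop
endfacet

endsolid


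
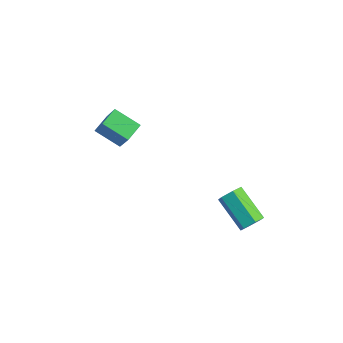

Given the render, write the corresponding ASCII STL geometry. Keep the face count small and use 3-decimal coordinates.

solid 
facet normal 0.851 0.032 -0.524
outer loop
vertex 3.003 1.206 -2.918
vertex 2.642 1.303 -3.498
vertex 2.851 1.846 -3.126
endloop
endfacet
facet normal 0.477 0.372 0.796
outer loop
vertex 3.003 1.206 -2.918
vertex 2.851 1.846 -3.126
vertex 1.259 1.14 -1.843
endloop
endfacet
facet normal 0.476 0.373 0.796
outer loop
vertex 1.259 1.14 -1.843
vertex 2.851 1.846 -3.126
vertex 1.106 1.78 -2.051
endloop
endfacet
facet normal -0.851 -0.033 0.525
outer loop
vertex 1.259 1.14 -1.843
vertex 1.106 1.78 -2.051
vertex 0.898 1.237 -2.422
endloop
endfacet
facet normal 0.851 0.032 -0.524
outer loop
vertex 2.851 1.846 -3.126
vertex 2.642 1.303 -3.498
vertex 2.49 1.943 -3.706
endloop
endfacet
facet normal 0.047 0.990 0.136
outer loop
vertex 2.851 1.846 -3.126
vertex 2.49 1.943 -3.706
vertex 1.106 1.78 -2.051
endloop
endfacet
facet normal 0.047 0.990 0.136
outer loop
vertex 1.106 1.78 -2.051
vertex 2.49 1.943 -3.706
vertex 0.745 1.877 -2.631
endloop
endfacet
facet normal -0.851 -0.032 0.524
outer loop
vertex 1.106 1.78 -2.051
vertex 0.745 1.877 -2.631
vertex 0.898 1.237 -2.422
endloop
endfacet
facet normal 0.851 0.031 -0.525
outer loop
vertex 2.49 1.943 -3.706
vertex 2.642 1.303 -3.498
vertex 2.281 1.4 -4.077
endloop
endfacet
facet normal -0.430 0.616 -0.660
outer loop
vertex 2.49 1.943 -3.706
vertex 2.281 1.4 -4.077
vertex 0.745 1.877 -2.631
endloop
endfacet
facet normal -0.430 0.616 -0.660
outer loop
vertex 0.745 1.877 -2.631
vertex 2.281 1.4 -4.077
vertex 0.537 1.334 -3.002
endloop
endfacet
facet normal -0.851 -0.032 0.524
outer loop
vertex 0.745 1.877 -2.631
vertex 0.537 1.334 -3.002
vertex 0.898 1.237 -2.422
endloop
endfacet
facet normal 0.851 0.033 -0.525
outer loop
vertex 2.281 1.4 -4.077
vertex 2.642 1.303 -3.498
vertex 2.434 0.76 -3.869
endloop
endfacet
facet normal -0.477 -0.373 -0.796
outer loop
vertex 2.281 1.4 -4.077
vertex 2.434 0.76 -3.869
vertex 0.537 1.334 -3.002
endloop
endfacet
facet normal -0.477 -0.372 -0.797
outer loop
vertex 0.537 1.334 -3.002
vertex 2.434 0.76 -3.869
vertex 0.689 0.694 -2.794
endloop
endfacet
facet normal -0.851 -0.032 0.524
outer loop
vertex 0.537 1.334 -3.002
vertex 0.689 0.694 -2.794
vertex 0.898 1.237 -2.422
endloop
endfacet
facet normal 0.851 0.032 -0.524
outer loop
vertex 2.434 0.76 -3.869
vertex 2.642 1.303 -3.498
vertex 2.795 0.663 -3.289
endloop
endfacet
facet normal -0.047 -0.990 -0.136
outer loop
vertex 2.434 0.76 -3.869
vertex 2.795 0.663 -3.289
vertex 0.689 0.694 -2.794
endloop
endfacet
facet normal -0.047 -0.990 -0.136
outer loop
vertex 0.689 0.694 -2.794
vertex 2.795 0.663 -3.289
vertex 1.05 0.597 -2.214
endloop
endfacet
facet normal -0.851 -0.032 0.524
outer loop
vertex 0.689 0.694 -2.794
vertex 1.05 0.597 -2.214
vertex 0.898 1.237 -2.422
endloop
endfacet
facet normal 0.851 0.032 -0.524
outer loop
vertex 2.795 0.663 -3.289
vertex 2.642 1.303 -3.498
vertex 3.003 1.206 -2.918
endloop
endfacet
facet normal 0.430 -0.616 0.660
outer loop
vertex 2.795 0.663 -3.289
vertex 3.003 1.206 -2.918
vertex 1.05 0.597 -2.214
endloop
endfacet
facet normal 0.430 -0.616 0.660
outer loop
vertex 1.05 0.597 -2.214
vertex 3.003 1.206 -2.918
vertex 1.259 1.14 -1.843
endloop
endfacet
facet normal -0.851 -0.031 0.525
outer loop
vertex 1.05 0.597 -2.214
vertex 1.259 1.14 -1.843
vertex 0.898 1.237 -2.422
endloop
endfacet
facet normal -0.556 0.142 -0.819
outer loop
vertex -4.87 -2.773 0.347
vertex -5.175 -1.828 0.718
vertex -3.661 -2.105 -0.358
endloop
endfacet
facet normal 0.288 -0.891 -0.351
outer loop
vertex -2.465 -2.412 1.402
vertex -4.87 -2.773 0.347
vertex -3.661 -2.105 -0.358
endloop
endfacet
facet normal -0.556 0.142 -0.819
outer loop
vertex -3.661 -2.105 -0.358
vertex -5.175 -1.828 0.718
vertex -3.966 -1.161 0.013
endloop
endfacet
facet normal 0.780 0.431 -0.455
outer loop
vertex -3.966 -1.161 0.013
vertex -2.465 -2.412 1.402
vertex -3.661 -2.105 -0.358
endloop
endfacet
facet normal -0.780 -0.430 0.455
outer loop
vertex -4.87 -2.773 0.347
vertex -3.979 -2.135 2.478
vertex -5.175 -1.828 0.718
endloop
endfacet
facet normal 0.287 -0.891 -0.350
outer loop
vertex -3.674 -3.079 2.107
vertex -4.87 -2.773 0.347
vertex -2.465 -2.412 1.402
endloop
endfacet
facet normal -0.780 -0.431 0.455
outer loop
vertex -3.674 -3.079 2.107
vertex -3.979 -2.135 2.478
vertex -4.87 -2.773 0.347
endloop
endfacet
facet normal -0.287 0.891 0.351
outer loop
vertex -5.175 -1.828 0.718
vertex -3.979 -2.135 2.478
vertex -3.966 -1.161 0.013
endloop
endfacet
facet normal 0.780 0.430 -0.455
outer loop
vertex -2.77 -1.467 1.773
vertex -2.465 -2.412 1.402
vertex -3.966 -1.161 0.013
endloop
endfacet
facet normal -0.288 0.891 0.351
outer loop
vertex -3.966 -1.161 0.013
vertex -3.979 -2.135 2.478
vertex -2.77 -1.467 1.773
endloop
endfacet
facet normal 0.556 -0.142 0.819
outer loop
vertex -2.77 -1.467 1.773
vertex -3.674 -3.079 2.107
vertex -2.465 -2.412 1.402
endloop
endfacet
facet normal 0.556 -0.142 0.819
outer loop
vertex -3.979 -2.135 2.478
vertex -3.674 -3.079 2.107
vertex -2.77 -1.467 1.773
endloop
endfacet

endsolid


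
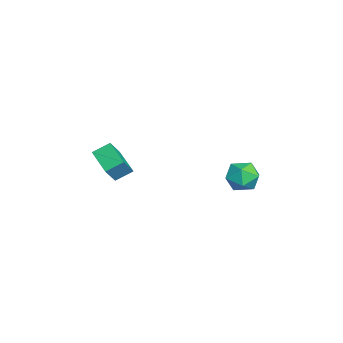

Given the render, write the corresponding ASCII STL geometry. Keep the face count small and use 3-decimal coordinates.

solid 
facet normal -0.834 -0.413 0.366
outer loop
vertex 0.878 -4.919 -0.526
vertex 0.667 -4.018 0.011
vertex 0.208 -4.468 -1.545
endloop
endfacet
facet normal 0.197 -0.842 -0.502
outer loop
vertex 1.593 -3.782 -2.151
vertex 0.878 -4.919 -0.526
vertex 0.208 -4.468 -1.545
endloop
endfacet
facet normal -0.834 -0.414 0.366
outer loop
vertex 0.208 -4.468 -1.545
vertex 0.667 -4.018 0.011
vertex -0.003 -3.567 -1.007
endloop
endfacet
facet normal -0.515 0.347 -0.784
outer loop
vertex -0.003 -3.567 -1.007
vertex 1.593 -3.782 -2.151
vertex 0.208 -4.468 -1.545
endloop
endfacet
facet normal 0.515 -0.347 0.784
outer loop
vertex 0.878 -4.919 -0.526
vertex 2.052 -3.332 -0.595
vertex 0.667 -4.018 0.011
endloop
endfacet
facet normal 0.197 -0.842 -0.502
outer loop
vertex 2.263 -4.233 -1.133
vertex 0.878 -4.919 -0.526
vertex 1.593 -3.782 -2.151
endloop
endfacet
facet normal 0.515 -0.347 0.784
outer loop
vertex 2.263 -4.233 -1.133
vertex 2.052 -3.332 -0.595
vertex 0.878 -4.919 -0.526
endloop
endfacet
facet normal -0.197 0.842 0.503
outer loop
vertex 0.667 -4.018 0.011
vertex 2.052 -3.332 -0.595
vertex -0.003 -3.567 -1.007
endloop
endfacet
facet normal -0.515 0.347 -0.784
outer loop
vertex 1.382 -2.881 -1.614
vertex 1.593 -3.782 -2.151
vertex -0.003 -3.567 -1.007
endloop
endfacet
facet normal -0.197 0.842 0.502
outer loop
vertex -0.003 -3.567 -1.007
vertex 2.052 -3.332 -0.595
vertex 1.382 -2.881 -1.614
endloop
endfacet
facet normal 0.834 0.413 -0.366
outer loop
vertex 1.382 -2.881 -1.614
vertex 2.263 -4.233 -1.133
vertex 1.593 -3.782 -2.151
endloop
endfacet
facet normal 0.834 0.413 -0.365
outer loop
vertex 2.052 -3.332 -0.595
vertex 2.263 -4.233 -1.133
vertex 1.382 -2.881 -1.614
endloop
endfacet
facet normal -0.107 0.906 0.410
outer loop
vertex 0.762 3.37 -2.282
vertex 0.871 2.963 -1.354
vertex 1.69 3.291 -1.866
endloop
endfacet
facet normal 0.188 0.953 -0.238
outer loop
vertex 0.762 3.37 -2.282
vertex 1.69 3.291 -1.866
vertex 1.553 3.072 -2.852
endloop
endfacet
facet normal -0.261 0.658 -0.706
outer loop
vertex 0.762 3.37 -2.282
vertex 1.553 3.072 -2.852
vertex 0.65 2.608 -2.95
endloop
endfacet
facet normal -0.834 0.428 -0.348
outer loop
vertex 0.762 3.37 -2.282
vertex 0.65 2.608 -2.95
vertex 0.229 2.54 -2.024
endloop
endfacet
facet normal -0.739 0.581 0.341
outer loop
vertex 0.762 3.37 -2.282
vertex 0.229 2.54 -2.024
vertex 0.871 2.963 -1.354
endloop
endfacet
facet normal 0.789 0.568 -0.236
outer loop
vertex 1.553 3.072 -2.852
vertex 1.69 3.291 -1.866
vertex 2.151 2.48 -2.276
endloop
endfacet
facet normal 0.312 0.492 0.813
outer loop
vertex 1.69 3.291 -1.866
vertex 0.871 2.963 -1.354
vertex 1.73 2.412 -1.35
endloop
endfacet
facet normal -0.711 -0.034 0.703
outer loop
vertex 0.871 2.963 -1.354
vertex 0.229 2.54 -2.024
vertex 0.827 1.948 -1.448
endloop
endfacet
facet normal -0.865 -0.282 -0.414
outer loop
vertex 0.229 2.54 -2.024
vertex 0.65 2.608 -2.95
vertex 0.69 1.729 -2.434
endloop
endfacet
facet normal 0.062 0.089 -0.994
outer loop
vertex 0.65 2.608 -2.95
vertex 1.553 3.072 -2.852
vertex 1.509 2.057 -2.946
endloop
endfacet
facet normal 0.834 -0.428 0.348
outer loop
vertex 1.618 1.65 -2.018
vertex 2.151 2.48 -2.276
vertex 1.73 2.412 -1.35
endloop
endfacet
facet normal 0.261 -0.658 0.706
outer loop
vertex 1.618 1.65 -2.018
vertex 1.73 2.412 -1.35
vertex 0.827 1.948 -1.448
endloop
endfacet
facet normal -0.188 -0.953 0.238
outer loop
vertex 1.618 1.65 -2.018
vertex 0.827 1.948 -1.448
vertex 0.69 1.729 -2.434
endloop
endfacet
facet normal 0.107 -0.906 -0.410
outer loop
vertex 1.618 1.65 -2.018
vertex 0.69 1.729 -2.434
vertex 1.509 2.057 -2.946
endloop
endfacet
facet normal 0.739 -0.581 -0.341
outer loop
vertex 1.618 1.65 -2.018
vertex 1.509 2.057 -2.946
vertex 2.151 2.48 -2.276
endloop
endfacet
facet normal 0.865 0.282 0.414
outer loop
vertex 1.73 2.412 -1.35
vertex 2.151 2.48 -2.276
vertex 1.69 3.291 -1.866
endloop
endfacet
facet normal -0.062 -0.089 0.994
outer loop
vertex 0.827 1.948 -1.448
vertex 1.73 2.412 -1.35
vertex 0.871 2.963 -1.354
endloop
endfacet
facet normal -0.789 -0.568 0.236
outer loop
vertex 0.69 1.729 -2.434
vertex 0.827 1.948 -1.448
vertex 0.229 2.54 -2.024
endloop
endfacet
facet normal -0.312 -0.492 -0.813
outer loop
vertex 1.509 2.057 -2.946
vertex 0.69 1.729 -2.434
vertex 0.65 2.608 -2.95
endloop
endfacet
facet normal 0.711 0.034 -0.703
outer loop
vertex 2.151 2.48 -2.276
vertex 1.509 2.057 -2.946
vertex 1.553 3.072 -2.852
endloop
endfacet

endsolid


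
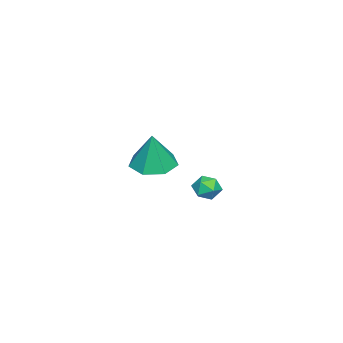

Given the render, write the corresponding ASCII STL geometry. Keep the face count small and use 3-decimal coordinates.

solid 
facet normal 0.134 0.922 0.364
outer loop
vertex -1.695 3.612 -1.871
vertex -1.598 3.367 -1.286
vertex -1.102 3.452 -1.684
endloop
endfacet
facet normal 0.339 0.885 -0.320
outer loop
vertex -1.695 3.612 -1.871
vertex -1.102 3.452 -1.684
vertex -1.3 3.313 -2.279
endloop
endfacet
facet normal -0.221 0.672 -0.706
outer loop
vertex -1.695 3.612 -1.871
vertex -1.3 3.313 -2.279
vertex -1.917 3.143 -2.248
endloop
endfacet
facet normal -0.773 0.577 -0.263
outer loop
vertex -1.695 3.612 -1.871
vertex -1.917 3.143 -2.248
vertex -2.101 3.176 -1.634
endloop
endfacet
facet normal -0.553 0.732 0.398
outer loop
vertex -1.695 3.612 -1.871
vertex -2.101 3.176 -1.634
vertex -1.598 3.367 -1.286
endloop
endfacet
facet normal 0.845 0.384 -0.371
outer loop
vertex -1.3 3.313 -2.279
vertex -1.102 3.452 -1.684
vertex -0.959 2.884 -1.946
endloop
endfacet
facet normal 0.513 0.444 0.734
outer loop
vertex -1.102 3.452 -1.684
vertex -1.598 3.367 -1.286
vertex -1.143 2.917 -1.332
endloop
endfacet
facet normal -0.598 0.137 0.789
outer loop
vertex -1.598 3.367 -1.286
vertex -2.101 3.176 -1.634
vertex -1.76 2.747 -1.301
endloop
endfacet
facet normal -0.954 -0.111 -0.280
outer loop
vertex -2.101 3.176 -1.634
vertex -1.917 3.143 -2.248
vertex -1.958 2.608 -1.896
endloop
endfacet
facet normal -0.061 0.040 -0.997
outer loop
vertex -1.917 3.143 -2.248
vertex -1.3 3.313 -2.279
vertex -1.462 2.693 -2.294
endloop
endfacet
facet normal 0.773 -0.577 0.263
outer loop
vertex -1.365 2.448 -1.709
vertex -0.959 2.884 -1.946
vertex -1.143 2.917 -1.332
endloop
endfacet
facet normal 0.221 -0.672 0.706
outer loop
vertex -1.365 2.448 -1.709
vertex -1.143 2.917 -1.332
vertex -1.76 2.747 -1.301
endloop
endfacet
facet normal -0.339 -0.885 0.320
outer loop
vertex -1.365 2.448 -1.709
vertex -1.76 2.747 -1.301
vertex -1.958 2.608 -1.896
endloop
endfacet
facet normal -0.134 -0.922 -0.364
outer loop
vertex -1.365 2.448 -1.709
vertex -1.958 2.608 -1.896
vertex -1.462 2.693 -2.294
endloop
endfacet
facet normal 0.553 -0.732 -0.398
outer loop
vertex -1.365 2.448 -1.709
vertex -1.462 2.693 -2.294
vertex -0.959 2.884 -1.946
endloop
endfacet
facet normal 0.954 0.111 0.280
outer loop
vertex -1.143 2.917 -1.332
vertex -0.959 2.884 -1.946
vertex -1.102 3.452 -1.684
endloop
endfacet
facet normal 0.061 -0.040 0.997
outer loop
vertex -1.76 2.747 -1.301
vertex -1.143 2.917 -1.332
vertex -1.598 3.367 -1.286
endloop
endfacet
facet normal -0.845 -0.384 0.371
outer loop
vertex -1.958 2.608 -1.896
vertex -1.76 2.747 -1.301
vertex -2.101 3.176 -1.634
endloop
endfacet
facet normal -0.513 -0.444 -0.734
outer loop
vertex -1.462 2.693 -2.294
vertex -1.958 2.608 -1.896
vertex -1.917 3.143 -2.248
endloop
endfacet
facet normal 0.598 -0.137 -0.789
outer loop
vertex -0.959 2.884 -1.946
vertex -1.462 2.693 -2.294
vertex -1.3 3.313 -2.279
endloop
endfacet
facet normal -0.224 -0.056 -0.973
outer loop
vertex 4.08 2.652 1.431
vertex 3.195 2.716 1.631
vertex 3.787 3.384 1.456
endloop
endfacet
facet normal 0.902 0.352 0.250
outer loop
vertex 4.08 2.652 1.431
vertex 3.787 3.384 1.456
vertex 3.545 2.804 3.149
endloop
endfacet
facet normal -0.224 -0.056 -0.973
outer loop
vertex 3.787 3.384 1.456
vertex 3.195 2.716 1.631
vertex 3.047 3.613 1.613
endloop
endfacet
facet normal 0.344 0.872 0.348
outer loop
vertex 3.787 3.384 1.456
vertex 3.047 3.613 1.613
vertex 3.545 2.804 3.149
endloop
endfacet
facet normal -0.225 -0.057 -0.973
outer loop
vertex 3.047 3.613 1.613
vertex 3.195 2.716 1.631
vertex 2.419 3.166 1.784
endloop
endfacet
facet normal -0.394 0.754 0.525
outer loop
vertex 3.047 3.613 1.613
vertex 2.419 3.166 1.784
vertex 3.545 2.804 3.149
endloop
endfacet
facet normal -0.225 -0.057 -0.973
outer loop
vertex 2.419 3.166 1.784
vertex 3.195 2.716 1.631
vertex 2.375 2.38 1.84
endloop
endfacet
facet normal -0.757 0.089 0.648
outer loop
vertex 2.419 3.166 1.784
vertex 2.375 2.38 1.84
vertex 3.545 2.804 3.149
endloop
endfacet
facet normal -0.224 -0.057 -0.973
outer loop
vertex 2.375 2.38 1.84
vertex 3.195 2.716 1.631
vertex 2.949 1.846 1.739
endloop
endfacet
facet normal -0.471 -0.624 0.623
outer loop
vertex 2.375 2.38 1.84
vertex 2.949 1.846 1.739
vertex 3.545 2.804 3.149
endloop
endfacet
facet normal -0.224 -0.057 -0.973
outer loop
vertex 2.949 1.846 1.739
vertex 3.195 2.716 1.631
vertex 3.707 1.967 1.557
endloop
endfacet
facet normal 0.248 -0.847 0.470
outer loop
vertex 2.949 1.846 1.739
vertex 3.707 1.967 1.557
vertex 3.545 2.804 3.149
endloop
endfacet
facet normal -0.224 -0.057 -0.973
outer loop
vertex 3.707 1.967 1.557
vertex 3.195 2.716 1.631
vertex 4.08 2.652 1.431
endloop
endfacet
facet normal 0.859 -0.412 0.304
outer loop
vertex 3.707 1.967 1.557
vertex 4.08 2.652 1.431
vertex 3.545 2.804 3.149
endloop
endfacet

endsolid


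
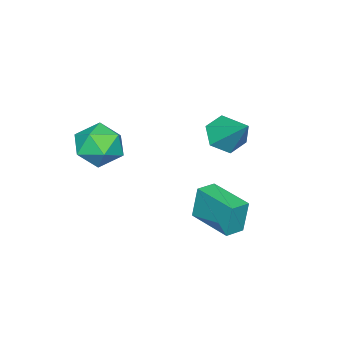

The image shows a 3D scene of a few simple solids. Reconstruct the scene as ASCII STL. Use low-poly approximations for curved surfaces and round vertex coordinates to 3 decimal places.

solid 
facet normal -0.954 0.272 -0.124
outer loop
vertex 0.567 2.532 -0.57
vertex 1.144 4.494 -0.7
vertex 0.729 2.379 -2.155
endloop
endfacet
facet normal -0.281 -0.957 0.064
outer loop
vertex 1.616 2.126 -2.04
vertex 0.567 2.532 -0.57
vertex 0.729 2.379 -2.155
endloop
endfacet
facet normal -0.954 0.272 -0.124
outer loop
vertex 0.729 2.379 -2.155
vertex 1.144 4.494 -0.7
vertex 1.306 4.342 -2.285
endloop
endfacet
facet normal 0.101 -0.095 -0.990
outer loop
vertex 1.306 4.342 -2.285
vertex 1.616 2.126 -2.04
vertex 0.729 2.379 -2.155
endloop
endfacet
facet normal -0.101 0.095 0.990
outer loop
vertex 0.567 2.532 -0.57
vertex 2.031 4.241 -0.585
vertex 1.144 4.494 -0.7
endloop
endfacet
facet normal -0.282 -0.957 0.063
outer loop
vertex 1.454 2.278 -0.455
vertex 0.567 2.532 -0.57
vertex 1.616 2.126 -2.04
endloop
endfacet
facet normal -0.101 0.095 0.990
outer loop
vertex 1.454 2.278 -0.455
vertex 2.031 4.241 -0.585
vertex 0.567 2.532 -0.57
endloop
endfacet
facet normal 0.281 0.958 -0.063
outer loop
vertex 1.144 4.494 -0.7
vertex 2.031 4.241 -0.585
vertex 1.306 4.342 -2.285
endloop
endfacet
facet normal 0.101 -0.095 -0.990
outer loop
vertex 2.193 4.088 -2.17
vertex 1.616 2.126 -2.04
vertex 1.306 4.342 -2.285
endloop
endfacet
facet normal 0.282 0.957 -0.064
outer loop
vertex 1.306 4.342 -2.285
vertex 2.031 4.241 -0.585
vertex 2.193 4.088 -2.17
endloop
endfacet
facet normal 0.954 -0.272 0.124
outer loop
vertex 2.193 4.088 -2.17
vertex 1.454 2.278 -0.455
vertex 1.616 2.126 -2.04
endloop
endfacet
facet normal 0.954 -0.272 0.124
outer loop
vertex 2.031 4.241 -0.585
vertex 1.454 2.278 -0.455
vertex 2.193 4.088 -2.17
endloop
endfacet
facet normal -0.300 -0.698 -0.650
outer loop
vertex -0.004 1.971 1.237
vertex -0.948 2.175 1.453
vertex -0.492 2.661 0.721
endloop
endfacet
facet normal 0.869 0.427 -0.251
outer loop
vertex -0.004 1.971 1.237
vertex -0.492 2.661 0.721
vertex -0.352 3.565 2.747
endloop
endfacet
facet normal -0.300 -0.698 -0.650
outer loop
vertex -0.492 2.661 0.721
vertex -0.948 2.175 1.453
vertex -1.436 2.865 0.937
endloop
endfacet
facet normal 0.102 0.906 -0.411
outer loop
vertex -0.492 2.661 0.721
vertex -1.436 2.865 0.937
vertex -0.352 3.565 2.747
endloop
endfacet
facet normal -0.299 -0.698 -0.650
outer loop
vertex -1.436 2.865 0.937
vertex -0.948 2.175 1.453
vertex -1.893 2.379 1.669
endloop
endfacet
facet normal -0.649 0.755 0.096
outer loop
vertex -1.436 2.865 0.937
vertex -1.893 2.379 1.669
vertex -0.352 3.565 2.747
endloop
endfacet
facet normal -0.299 -0.699 -0.649
outer loop
vertex -1.893 2.379 1.669
vertex -0.948 2.175 1.453
vertex -1.405 1.69 2.186
endloop
endfacet
facet normal -0.632 0.126 0.765
outer loop
vertex -1.893 2.379 1.669
vertex -1.405 1.69 2.186
vertex -0.352 3.565 2.747
endloop
endfacet
facet normal -0.301 -0.698 -0.650
outer loop
vertex -1.405 1.69 2.186
vertex -0.948 2.175 1.453
vertex -0.46 1.485 1.969
endloop
endfacet
facet normal 0.136 -0.353 0.926
outer loop
vertex -1.405 1.69 2.186
vertex -0.46 1.485 1.969
vertex -0.352 3.565 2.747
endloop
endfacet
facet normal -0.300 -0.698 -0.650
outer loop
vertex -0.46 1.485 1.969
vertex -0.948 2.175 1.453
vertex -0.004 1.971 1.237
endloop
endfacet
facet normal 0.886 -0.202 0.418
outer loop
vertex -0.46 1.485 1.969
vertex -0.004 1.971 1.237
vertex -0.352 3.565 2.747
endloop
endfacet
facet normal -0.563 0.809 0.170
outer loop
vertex 2.944 -0.29 1.492
vertex 2.117 -0.969 1.984
vertex 2.975 -0.511 2.648
endloop
endfacet
facet normal 0.131 0.974 0.183
outer loop
vertex 2.944 -0.29 1.492
vertex 2.975 -0.511 2.648
vertex 3.971 -0.527 2.019
endloop
endfacet
facet normal 0.413 0.793 -0.447
outer loop
vertex 2.944 -0.29 1.492
vertex 3.971 -0.527 2.019
vertex 3.728 -0.995 0.965
endloop
endfacet
facet normal -0.107 0.516 -0.850
outer loop
vertex 2.944 -0.29 1.492
vertex 3.728 -0.995 0.965
vertex 2.582 -1.268 0.944
endloop
endfacet
facet normal -0.710 0.525 -0.469
outer loop
vertex 2.944 -0.29 1.492
vertex 2.582 -1.268 0.944
vertex 2.117 -0.969 1.984
endloop
endfacet
facet normal 0.443 0.576 0.687
outer loop
vertex 3.971 -0.527 2.019
vertex 2.975 -0.511 2.648
vertex 3.778 -1.352 2.836
endloop
endfacet
facet normal -0.680 0.309 0.665
outer loop
vertex 2.975 -0.511 2.648
vertex 2.117 -0.969 1.984
vertex 2.632 -1.625 2.815
endloop
endfacet
facet normal -0.918 -0.149 -0.368
outer loop
vertex 2.117 -0.969 1.984
vertex 2.582 -1.268 0.944
vertex 2.389 -2.093 1.761
endloop
endfacet
facet normal 0.057 -0.165 -0.985
outer loop
vertex 2.582 -1.268 0.944
vertex 3.728 -0.995 0.965
vertex 3.385 -2.109 1.132
endloop
endfacet
facet normal 0.899 0.284 -0.333
outer loop
vertex 3.728 -0.995 0.965
vertex 3.971 -0.527 2.019
vertex 4.243 -1.651 1.796
endloop
endfacet
facet normal 0.107 -0.516 0.850
outer loop
vertex 3.416 -2.33 2.288
vertex 3.778 -1.352 2.836
vertex 2.632 -1.625 2.815
endloop
endfacet
facet normal -0.413 -0.793 0.447
outer loop
vertex 3.416 -2.33 2.288
vertex 2.632 -1.625 2.815
vertex 2.389 -2.093 1.761
endloop
endfacet
facet normal -0.131 -0.974 -0.183
outer loop
vertex 3.416 -2.33 2.288
vertex 2.389 -2.093 1.761
vertex 3.385 -2.109 1.132
endloop
endfacet
facet normal 0.563 -0.809 -0.170
outer loop
vertex 3.416 -2.33 2.288
vertex 3.385 -2.109 1.132
vertex 4.243 -1.651 1.796
endloop
endfacet
facet normal 0.710 -0.525 0.469
outer loop
vertex 3.416 -2.33 2.288
vertex 4.243 -1.651 1.796
vertex 3.778 -1.352 2.836
endloop
endfacet
facet normal -0.057 0.165 0.985
outer loop
vertex 2.632 -1.625 2.815
vertex 3.778 -1.352 2.836
vertex 2.975 -0.511 2.648
endloop
endfacet
facet normal -0.899 -0.284 0.333
outer loop
vertex 2.389 -2.093 1.761
vertex 2.632 -1.625 2.815
vertex 2.117 -0.969 1.984
endloop
endfacet
facet normal -0.443 -0.576 -0.687
outer loop
vertex 3.385 -2.109 1.132
vertex 2.389 -2.093 1.761
vertex 2.582 -1.268 0.944
endloop
endfacet
facet normal 0.680 -0.309 -0.665
outer loop
vertex 4.243 -1.651 1.796
vertex 3.385 -2.109 1.132
vertex 3.728 -0.995 0.965
endloop
endfacet
facet normal 0.918 0.149 0.368
outer loop
vertex 3.778 -1.352 2.836
vertex 4.243 -1.651 1.796
vertex 3.971 -0.527 2.019
endloop
endfacet

endsolid


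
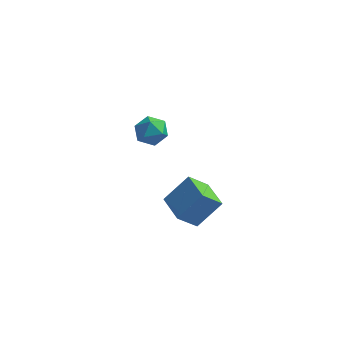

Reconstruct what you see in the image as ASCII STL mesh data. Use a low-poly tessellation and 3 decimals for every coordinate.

solid 
facet normal -0.549 -0.445 0.708
outer loop
vertex 2.853 -3.65 -0.598
vertex 1.724 -2.222 -0.576
vertex 1.726 -4.519 -2.018
endloop
endfacet
facet normal 0.620 -0.784 -0.012
outer loop
vertex 2.616 -3.798 -3.164
vertex 2.853 -3.65 -0.598
vertex 1.726 -4.519 -2.018
endloop
endfacet
facet normal -0.549 -0.445 0.708
outer loop
vertex 1.726 -4.519 -2.018
vertex 1.724 -2.222 -0.576
vertex 0.598 -3.091 -1.996
endloop
endfacet
facet normal -0.560 -0.432 -0.707
outer loop
vertex 0.598 -3.091 -1.996
vertex 2.616 -3.798 -3.164
vertex 1.726 -4.519 -2.018
endloop
endfacet
facet normal 0.560 0.432 0.707
outer loop
vertex 2.853 -3.65 -0.598
vertex 2.614 -1.501 -1.722
vertex 1.724 -2.222 -0.576
endloop
endfacet
facet normal 0.620 -0.784 -0.012
outer loop
vertex 3.742 -2.929 -1.744
vertex 2.853 -3.65 -0.598
vertex 2.616 -3.798 -3.164
endloop
endfacet
facet normal 0.561 0.432 0.707
outer loop
vertex 3.742 -2.929 -1.744
vertex 2.614 -1.501 -1.722
vertex 2.853 -3.65 -0.598
endloop
endfacet
facet normal -0.620 0.784 0.012
outer loop
vertex 1.724 -2.222 -0.576
vertex 2.614 -1.501 -1.722
vertex 0.598 -3.091 -1.996
endloop
endfacet
facet normal -0.560 -0.432 -0.707
outer loop
vertex 1.487 -2.37 -3.142
vertex 2.616 -3.798 -3.164
vertex 0.598 -3.091 -1.996
endloop
endfacet
facet normal -0.620 0.784 0.012
outer loop
vertex 0.598 -3.091 -1.996
vertex 2.614 -1.501 -1.722
vertex 1.487 -2.37 -3.142
endloop
endfacet
facet normal 0.549 0.445 -0.708
outer loop
vertex 1.487 -2.37 -3.142
vertex 3.742 -2.929 -1.744
vertex 2.616 -3.798 -3.164
endloop
endfacet
facet normal 0.549 0.445 -0.708
outer loop
vertex 2.614 -1.501 -1.722
vertex 3.742 -2.929 -1.744
vertex 1.487 -2.37 -3.142
endloop
endfacet
facet normal -0.531 0.107 0.840
outer loop
vertex -2.35 4.283 -1.948
vertex -2.849 3.354 -2.145
vertex -1.942 3.365 -1.573
endloop
endfacet
facet normal 0.110 0.417 0.902
outer loop
vertex -2.35 4.283 -1.948
vertex -1.942 3.365 -1.573
vertex -1.293 4.107 -1.995
endloop
endfacet
facet normal 0.168 0.907 0.386
outer loop
vertex -2.35 4.283 -1.948
vertex -1.293 4.107 -1.995
vertex -1.799 4.555 -2.827
endloop
endfacet
facet normal -0.436 0.900 0.005
outer loop
vertex -2.35 4.283 -1.948
vertex -1.799 4.555 -2.827
vertex -2.761 4.09 -2.92
endloop
endfacet
facet normal -0.868 0.405 0.287
outer loop
vertex -2.35 4.283 -1.948
vertex -2.761 4.09 -2.92
vertex -2.849 3.354 -2.145
endloop
endfacet
facet normal 0.607 -0.081 0.790
outer loop
vertex -1.293 4.107 -1.995
vertex -1.942 3.365 -1.573
vertex -1.139 3.07 -2.22
endloop
endfacet
facet normal -0.428 -0.583 0.691
outer loop
vertex -1.942 3.365 -1.573
vertex -2.849 3.354 -2.145
vertex -2.101 2.605 -2.313
endloop
endfacet
facet normal -0.974 -0.100 -0.205
outer loop
vertex -2.849 3.354 -2.145
vertex -2.761 4.09 -2.92
vertex -2.607 3.053 -3.145
endloop
endfacet
facet normal -0.274 0.700 -0.660
outer loop
vertex -2.761 4.09 -2.92
vertex -1.799 4.555 -2.827
vertex -1.958 3.795 -3.567
endloop
endfacet
facet normal 0.702 0.711 -0.044
outer loop
vertex -1.799 4.555 -2.827
vertex -1.293 4.107 -1.995
vertex -1.051 3.806 -2.995
endloop
endfacet
facet normal 0.436 -0.900 -0.005
outer loop
vertex -1.55 2.877 -3.192
vertex -1.139 3.07 -2.22
vertex -2.101 2.605 -2.313
endloop
endfacet
facet normal -0.168 -0.907 -0.386
outer loop
vertex -1.55 2.877 -3.192
vertex -2.101 2.605 -2.313
vertex -2.607 3.053 -3.145
endloop
endfacet
facet normal -0.110 -0.417 -0.902
outer loop
vertex -1.55 2.877 -3.192
vertex -2.607 3.053 -3.145
vertex -1.958 3.795 -3.567
endloop
endfacet
facet normal 0.531 -0.107 -0.840
outer loop
vertex -1.55 2.877 -3.192
vertex -1.958 3.795 -3.567
vertex -1.051 3.806 -2.995
endloop
endfacet
facet normal 0.868 -0.405 -0.287
outer loop
vertex -1.55 2.877 -3.192
vertex -1.051 3.806 -2.995
vertex -1.139 3.07 -2.22
endloop
endfacet
facet normal 0.274 -0.700 0.660
outer loop
vertex -2.101 2.605 -2.313
vertex -1.139 3.07 -2.22
vertex -1.942 3.365 -1.573
endloop
endfacet
facet normal -0.702 -0.711 0.044
outer loop
vertex -2.607 3.053 -3.145
vertex -2.101 2.605 -2.313
vertex -2.849 3.354 -2.145
endloop
endfacet
facet normal -0.607 0.081 -0.790
outer loop
vertex -1.958 3.795 -3.567
vertex -2.607 3.053 -3.145
vertex -2.761 4.09 -2.92
endloop
endfacet
facet normal 0.428 0.583 -0.691
outer loop
vertex -1.051 3.806 -2.995
vertex -1.958 3.795 -3.567
vertex -1.799 4.555 -2.827
endloop
endfacet
facet normal 0.974 0.100 0.205
outer loop
vertex -1.139 3.07 -2.22
vertex -1.051 3.806 -2.995
vertex -1.293 4.107 -1.995
endloop
endfacet

endsolid


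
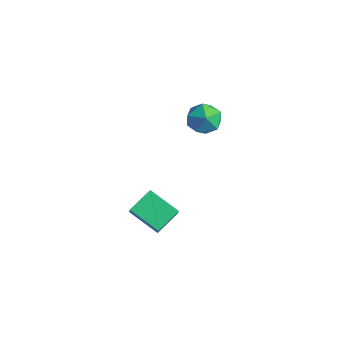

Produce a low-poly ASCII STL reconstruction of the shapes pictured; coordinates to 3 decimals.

solid 
facet normal 0.373 0.145 0.916
outer loop
vertex 3.175 3.818 3.237
vertex 2.366 3.307 3.647
vertex 3.227 2.788 3.379
endloop
endfacet
facet normal 0.895 0.105 0.433
outer loop
vertex 3.175 3.818 3.237
vertex 3.227 2.788 3.379
vertex 3.6 3.212 2.505
endloop
endfacet
facet normal 0.787 0.615 -0.053
outer loop
vertex 3.175 3.818 3.237
vertex 3.6 3.212 2.505
vertex 2.97 3.994 2.232
endloop
endfacet
facet normal 0.196 0.972 0.130
outer loop
vertex 3.175 3.818 3.237
vertex 2.97 3.994 2.232
vertex 2.207 4.053 2.938
endloop
endfacet
facet normal -0.060 0.681 0.730
outer loop
vertex 3.175 3.818 3.237
vertex 2.207 4.053 2.938
vertex 2.366 3.307 3.647
endloop
endfacet
facet normal 0.844 -0.527 0.105
outer loop
vertex 3.6 3.212 2.505
vertex 3.227 2.788 3.379
vertex 3.053 2.327 2.462
endloop
endfacet
facet normal -0.002 -0.461 0.887
outer loop
vertex 3.227 2.788 3.379
vertex 2.366 3.307 3.647
vertex 2.29 2.386 3.168
endloop
endfacet
facet normal -0.703 0.406 0.585
outer loop
vertex 2.366 3.307 3.647
vertex 2.207 4.053 2.938
vertex 1.66 3.168 2.895
endloop
endfacet
facet normal -0.289 0.876 -0.386
outer loop
vertex 2.207 4.053 2.938
vertex 2.97 3.994 2.232
vertex 2.033 3.592 2.021
endloop
endfacet
facet normal 0.667 0.300 -0.682
outer loop
vertex 2.97 3.994 2.232
vertex 3.6 3.212 2.505
vertex 2.894 3.073 1.753
endloop
endfacet
facet normal -0.196 -0.972 -0.130
outer loop
vertex 2.085 2.562 2.163
vertex 3.053 2.327 2.462
vertex 2.29 2.386 3.168
endloop
endfacet
facet normal -0.787 -0.615 0.053
outer loop
vertex 2.085 2.562 2.163
vertex 2.29 2.386 3.168
vertex 1.66 3.168 2.895
endloop
endfacet
facet normal -0.895 -0.105 -0.433
outer loop
vertex 2.085 2.562 2.163
vertex 1.66 3.168 2.895
vertex 2.033 3.592 2.021
endloop
endfacet
facet normal -0.373 -0.145 -0.916
outer loop
vertex 2.085 2.562 2.163
vertex 2.033 3.592 2.021
vertex 2.894 3.073 1.753
endloop
endfacet
facet normal 0.060 -0.681 -0.730
outer loop
vertex 2.085 2.562 2.163
vertex 2.894 3.073 1.753
vertex 3.053 2.327 2.462
endloop
endfacet
facet normal 0.289 -0.876 0.386
outer loop
vertex 2.29 2.386 3.168
vertex 3.053 2.327 2.462
vertex 3.227 2.788 3.379
endloop
endfacet
facet normal -0.667 -0.300 0.682
outer loop
vertex 1.66 3.168 2.895
vertex 2.29 2.386 3.168
vertex 2.366 3.307 3.647
endloop
endfacet
facet normal -0.844 0.527 -0.105
outer loop
vertex 2.033 3.592 2.021
vertex 1.66 3.168 2.895
vertex 2.207 4.053 2.938
endloop
endfacet
facet normal 0.002 0.461 -0.887
outer loop
vertex 2.894 3.073 1.753
vertex 2.033 3.592 2.021
vertex 2.97 3.994 2.232
endloop
endfacet
facet normal 0.703 -0.406 -0.585
outer loop
vertex 3.053 2.327 2.462
vertex 2.894 3.073 1.753
vertex 3.6 3.212 2.505
endloop
endfacet
facet normal -0.491 0.350 -0.798
outer loop
vertex 0.922 1.044 -3.255
vertex 2.583 1.514 -4.072
vertex 0.995 -0.366 -3.918
endloop
endfacet
facet normal -0.870 -0.246 0.428
outer loop
vertex 1.457 -0.694 -3.168
vertex 0.922 1.044 -3.255
vertex 0.995 -0.366 -3.918
endloop
endfacet
facet normal -0.491 0.349 -0.798
outer loop
vertex 0.995 -0.366 -3.918
vertex 2.583 1.514 -4.072
vertex 2.657 0.104 -4.735
endloop
endfacet
facet normal 0.047 -0.904 -0.424
outer loop
vertex 2.657 0.104 -4.735
vertex 1.457 -0.694 -3.168
vertex 0.995 -0.366 -3.918
endloop
endfacet
facet normal -0.047 0.904 0.424
outer loop
vertex 0.922 1.044 -3.255
vertex 3.045 1.186 -3.322
vertex 2.583 1.514 -4.072
endloop
endfacet
facet normal -0.870 -0.246 0.427
outer loop
vertex 1.383 0.716 -2.505
vertex 0.922 1.044 -3.255
vertex 1.457 -0.694 -3.168
endloop
endfacet
facet normal -0.047 0.904 0.424
outer loop
vertex 1.383 0.716 -2.505
vertex 3.045 1.186 -3.322
vertex 0.922 1.044 -3.255
endloop
endfacet
facet normal 0.870 0.247 -0.428
outer loop
vertex 2.583 1.514 -4.072
vertex 3.045 1.186 -3.322
vertex 2.657 0.104 -4.735
endloop
endfacet
facet normal 0.047 -0.904 -0.424
outer loop
vertex 3.118 -0.224 -3.985
vertex 1.457 -0.694 -3.168
vertex 2.657 0.104 -4.735
endloop
endfacet
facet normal 0.870 0.246 -0.427
outer loop
vertex 2.657 0.104 -4.735
vertex 3.045 1.186 -3.322
vertex 3.118 -0.224 -3.985
endloop
endfacet
facet normal 0.491 -0.349 0.798
outer loop
vertex 3.118 -0.224 -3.985
vertex 1.383 0.716 -2.505
vertex 1.457 -0.694 -3.168
endloop
endfacet
facet normal 0.491 -0.350 0.798
outer loop
vertex 3.045 1.186 -3.322
vertex 1.383 0.716 -2.505
vertex 3.118 -0.224 -3.985
endloop
endfacet

endsolid
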